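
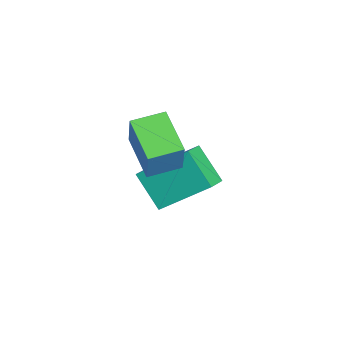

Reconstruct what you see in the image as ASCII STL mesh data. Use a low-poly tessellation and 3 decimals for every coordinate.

solid 
facet normal -0.859 -0.347 0.376
outer loop
vertex -0.151 0.262 2.773
vertex -0.546 1.368 2.892
vertex -0.743 0.203 1.364
endloop
endfacet
facet normal 0.334 -0.937 -0.101
outer loop
vertex 0.666 0.772 0.748
vertex -0.151 0.262 2.773
vertex -0.743 0.203 1.364
endloop
endfacet
facet normal -0.859 -0.348 0.376
outer loop
vertex -0.743 0.203 1.364
vertex -0.546 1.368 2.892
vertex -1.138 1.308 1.483
endloop
endfacet
facet normal -0.387 -0.039 -0.921
outer loop
vertex -1.138 1.308 1.483
vertex 0.666 0.772 0.748
vertex -0.743 0.203 1.364
endloop
endfacet
facet normal 0.387 0.039 0.921
outer loop
vertex -0.151 0.262 2.773
vertex 0.863 1.937 2.276
vertex -0.546 1.368 2.892
endloop
endfacet
facet normal 0.335 -0.937 -0.101
outer loop
vertex 1.258 0.832 2.157
vertex -0.151 0.262 2.773
vertex 0.666 0.772 0.748
endloop
endfacet
facet normal 0.387 0.039 0.921
outer loop
vertex 1.258 0.832 2.157
vertex 0.863 1.937 2.276
vertex -0.151 0.262 2.773
endloop
endfacet
facet normal -0.334 0.937 0.101
outer loop
vertex -0.546 1.368 2.892
vertex 0.863 1.937 2.276
vertex -1.138 1.308 1.483
endloop
endfacet
facet normal -0.387 -0.039 -0.921
outer loop
vertex 0.271 1.878 0.867
vertex 0.666 0.772 0.748
vertex -1.138 1.308 1.483
endloop
endfacet
facet normal -0.335 0.937 0.101
outer loop
vertex -1.138 1.308 1.483
vertex 0.863 1.937 2.276
vertex 0.271 1.878 0.867
endloop
endfacet
facet normal 0.859 0.347 -0.376
outer loop
vertex 0.271 1.878 0.867
vertex 1.258 0.832 2.157
vertex 0.666 0.772 0.748
endloop
endfacet
facet normal 0.859 0.348 -0.376
outer loop
vertex 0.863 1.937 2.276
vertex 1.258 0.832 2.157
vertex 0.271 1.878 0.867
endloop
endfacet
facet normal -0.560 -0.480 0.675
outer loop
vertex -1.209 2.054 0.361
vertex -1.96 2.414 -0.006
vertex -1.364 0.386 -0.955
endloop
endfacet
facet normal 0.825 -0.396 0.404
outer loop
vertex -0.5 1.126 -1.994
vertex -1.209 2.054 0.361
vertex -1.364 0.386 -0.955
endloop
endfacet
facet normal -0.561 -0.480 0.674
outer loop
vertex -1.364 0.386 -0.955
vertex -1.96 2.414 -0.006
vertex -2.115 0.747 -1.323
endloop
endfacet
facet normal -0.073 -0.783 -0.618
outer loop
vertex -2.115 0.747 -1.323
vertex -0.5 1.126 -1.994
vertex -1.364 0.386 -0.955
endloop
endfacet
facet normal 0.073 0.783 0.618
outer loop
vertex -1.209 2.054 0.361
vertex -1.096 3.154 -1.045
vertex -1.96 2.414 -0.006
endloop
endfacet
facet normal 0.824 -0.396 0.404
outer loop
vertex -0.345 2.793 -0.677
vertex -1.209 2.054 0.361
vertex -0.5 1.126 -1.994
endloop
endfacet
facet normal 0.073 0.783 0.618
outer loop
vertex -0.345 2.793 -0.677
vertex -1.096 3.154 -1.045
vertex -1.209 2.054 0.361
endloop
endfacet
facet normal -0.825 0.396 -0.404
outer loop
vertex -1.96 2.414 -0.006
vertex -1.096 3.154 -1.045
vertex -2.115 0.747 -1.323
endloop
endfacet
facet normal -0.073 -0.783 -0.618
outer loop
vertex -1.251 1.486 -2.361
vertex -0.5 1.126 -1.994
vertex -2.115 0.747 -1.323
endloop
endfacet
facet normal -0.824 0.396 -0.405
outer loop
vertex -2.115 0.747 -1.323
vertex -1.096 3.154 -1.045
vertex -1.251 1.486 -2.361
endloop
endfacet
facet normal 0.560 0.481 -0.675
outer loop
vertex -1.251 1.486 -2.361
vertex -0.345 2.793 -0.677
vertex -0.5 1.126 -1.994
endloop
endfacet
facet normal 0.561 0.480 -0.674
outer loop
vertex -1.096 3.154 -1.045
vertex -0.345 2.793 -0.677
vertex -1.251 1.486 -2.361
endloop
endfacet

endsolid


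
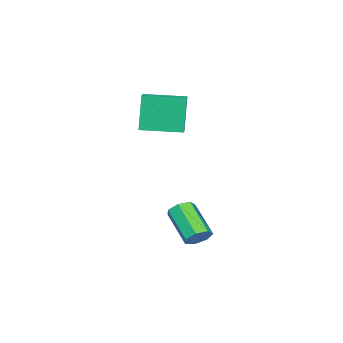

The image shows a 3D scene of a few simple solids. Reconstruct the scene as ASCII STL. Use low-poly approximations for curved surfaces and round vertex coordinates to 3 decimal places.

solid 
facet normal -0.873 -0.443 -0.204
outer loop
vertex -2.92 -3.352 4.569
vertex -3.793 -1.579 4.453
vertex -2.505 -3.276 2.624
endloop
endfacet
facet normal 0.442 -0.895 0.059
outer loop
vertex -1.807 -2.921 2.787
vertex -2.92 -3.352 4.569
vertex -2.505 -3.276 2.624
endloop
endfacet
facet normal -0.873 -0.443 -0.203
outer loop
vertex -2.505 -3.276 2.624
vertex -3.793 -1.579 4.453
vertex -3.379 -1.502 2.508
endloop
endfacet
facet normal 0.208 0.039 -0.977
outer loop
vertex -3.379 -1.502 2.508
vertex -1.807 -2.921 2.787
vertex -2.505 -3.276 2.624
endloop
endfacet
facet normal -0.209 -0.039 0.977
outer loop
vertex -2.92 -3.352 4.569
vertex -3.095 -1.224 4.616
vertex -3.793 -1.579 4.453
endloop
endfacet
facet normal 0.440 -0.896 0.058
outer loop
vertex -2.221 -2.998 4.732
vertex -2.92 -3.352 4.569
vertex -1.807 -2.921 2.787
endloop
endfacet
facet normal -0.208 -0.039 0.977
outer loop
vertex -2.221 -2.998 4.732
vertex -3.095 -1.224 4.616
vertex -2.92 -3.352 4.569
endloop
endfacet
facet normal -0.442 0.895 -0.059
outer loop
vertex -3.793 -1.579 4.453
vertex -3.095 -1.224 4.616
vertex -3.379 -1.502 2.508
endloop
endfacet
facet normal 0.208 0.039 -0.977
outer loop
vertex -2.68 -1.148 2.671
vertex -1.807 -2.921 2.787
vertex -3.379 -1.502 2.508
endloop
endfacet
facet normal -0.440 0.896 -0.059
outer loop
vertex -3.379 -1.502 2.508
vertex -3.095 -1.224 4.616
vertex -2.68 -1.148 2.671
endloop
endfacet
facet normal 0.873 0.443 0.203
outer loop
vertex -2.68 -1.148 2.671
vertex -2.221 -2.998 4.732
vertex -1.807 -2.921 2.787
endloop
endfacet
facet normal 0.873 0.443 0.204
outer loop
vertex -3.095 -1.224 4.616
vertex -2.221 -2.998 4.732
vertex -2.68 -1.148 2.671
endloop
endfacet
facet normal 0.403 0.667 -0.627
outer loop
vertex 1.373 1.177 -1.899
vertex 0.784 1.467 -1.969
vertex 1.258 1.596 -1.527
endloop
endfacet
facet normal 0.893 -0.136 0.429
outer loop
vertex 1.373 1.177 -1.899
vertex 1.258 1.596 -1.527
vertex 0.604 -0.097 -0.702
endloop
endfacet
facet normal 0.893 -0.136 0.429
outer loop
vertex 0.604 -0.097 -0.702
vertex 1.258 1.596 -1.527
vertex 0.489 0.322 -0.33
endloop
endfacet
facet normal -0.403 -0.667 0.627
outer loop
vertex 0.604 -0.097 -0.702
vertex 0.489 0.322 -0.33
vertex 0.016 0.193 -0.771
endloop
endfacet
facet normal 0.403 0.667 -0.627
outer loop
vertex 1.258 1.596 -1.527
vertex 0.784 1.467 -1.969
vertex 0.786 1.919 -1.487
endloop
endfacet
facet normal 0.400 0.488 0.776
outer loop
vertex 1.258 1.596 -1.527
vertex 0.786 1.919 -1.487
vertex 0.489 0.322 -0.33
endloop
endfacet
facet normal 0.399 0.488 0.776
outer loop
vertex 0.489 0.322 -0.33
vertex 0.786 1.919 -1.487
vertex 0.017 0.644 -0.29
endloop
endfacet
facet normal -0.402 -0.667 0.627
outer loop
vertex 0.489 0.322 -0.33
vertex 0.017 0.644 -0.29
vertex 0.016 0.193 -0.771
endloop
endfacet
facet normal 0.403 0.667 -0.627
outer loop
vertex 0.786 1.919 -1.487
vertex 0.784 1.467 -1.969
vertex 0.313 1.901 -1.81
endloop
endfacet
facet normal -0.396 0.744 0.538
outer loop
vertex 0.786 1.919 -1.487
vertex 0.313 1.901 -1.81
vertex 0.017 0.644 -0.29
endloop
endfacet
facet normal -0.396 0.744 0.538
outer loop
vertex 0.017 0.644 -0.29
vertex 0.313 1.901 -1.81
vertex -0.456 0.626 -0.613
endloop
endfacet
facet normal -0.402 -0.667 0.627
outer loop
vertex 0.017 0.644 -0.29
vertex -0.456 0.626 -0.613
vertex 0.016 0.193 -0.771
endloop
endfacet
facet normal 0.402 0.667 -0.628
outer loop
vertex 0.313 1.901 -1.81
vertex 0.784 1.467 -1.969
vertex 0.195 1.556 -2.252
endloop
endfacet
facet normal -0.892 0.440 -0.105
outer loop
vertex 0.313 1.901 -1.81
vertex 0.195 1.556 -2.252
vertex -0.456 0.626 -0.613
endloop
endfacet
facet normal -0.892 0.440 -0.104
outer loop
vertex -0.456 0.626 -0.613
vertex 0.195 1.556 -2.252
vertex -0.574 0.282 -1.055
endloop
endfacet
facet normal -0.402 -0.667 0.627
outer loop
vertex -0.456 0.626 -0.613
vertex -0.574 0.282 -1.055
vertex 0.016 0.193 -0.771
endloop
endfacet
facet normal 0.402 0.668 -0.626
outer loop
vertex 0.195 1.556 -2.252
vertex 0.784 1.467 -1.969
vertex 0.521 1.145 -2.481
endloop
endfacet
facet normal -0.717 -0.196 -0.669
outer loop
vertex 0.195 1.556 -2.252
vertex 0.521 1.145 -2.481
vertex -0.574 0.282 -1.055
endloop
endfacet
facet normal -0.717 -0.196 -0.669
outer loop
vertex -0.574 0.282 -1.055
vertex 0.521 1.145 -2.481
vertex -0.248 -0.129 -1.284
endloop
endfacet
facet normal -0.402 -0.668 0.626
outer loop
vertex -0.574 0.282 -1.055
vertex -0.248 -0.129 -1.284
vertex 0.016 0.193 -0.771
endloop
endfacet
facet normal 0.403 0.667 -0.627
outer loop
vertex 0.521 1.145 -2.481
vertex 0.784 1.467 -1.969
vertex 1.045 0.976 -2.324
endloop
endfacet
facet normal -0.002 -0.684 -0.729
outer loop
vertex 0.521 1.145 -2.481
vertex 1.045 0.976 -2.324
vertex -0.248 -0.129 -1.284
endloop
endfacet
facet normal -0.002 -0.684 -0.729
outer loop
vertex -0.248 -0.129 -1.284
vertex 1.045 0.976 -2.324
vertex 0.277 -0.298 -1.127
endloop
endfacet
facet normal -0.402 -0.668 0.626
outer loop
vertex -0.248 -0.129 -1.284
vertex 0.277 -0.298 -1.127
vertex 0.016 0.193 -0.771
endloop
endfacet
facet normal 0.403 0.667 -0.627
outer loop
vertex 1.045 0.976 -2.324
vertex 0.784 1.467 -1.969
vertex 1.373 1.177 -1.899
endloop
endfacet
facet normal 0.714 -0.657 -0.241
outer loop
vertex 1.045 0.976 -2.324
vertex 1.373 1.177 -1.899
vertex 0.277 -0.298 -1.127
endloop
endfacet
facet normal 0.715 -0.657 -0.240
outer loop
vertex 0.277 -0.298 -1.127
vertex 1.373 1.177 -1.899
vertex 0.604 -0.097 -0.702
endloop
endfacet
facet normal -0.403 -0.668 0.626
outer loop
vertex 0.277 -0.298 -1.127
vertex 0.604 -0.097 -0.702
vertex 0.016 0.193 -0.771
endloop
endfacet

endsolid


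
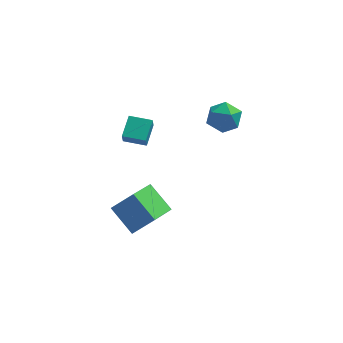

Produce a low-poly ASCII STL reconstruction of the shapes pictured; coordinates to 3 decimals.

solid 
facet normal -0.967 0.059 0.250
outer loop
vertex 1.534 0.968 2.284
vertex 1.804 0.877 3.351
vertex 1.743 1.874 2.88
endloop
endfacet
facet normal -0.835 0.423 -0.350
outer loop
vertex 1.534 0.968 2.284
vertex 1.743 1.874 2.88
vertex 2.132 1.789 1.85
endloop
endfacet
facet normal -0.560 -0.029 -0.828
outer loop
vertex 1.534 0.968 2.284
vertex 2.132 1.789 1.85
vertex 2.432 0.739 1.684
endloop
endfacet
facet normal -0.522 -0.674 -0.523
outer loop
vertex 1.534 0.968 2.284
vertex 2.432 0.739 1.684
vertex 2.229 0.176 2.611
endloop
endfacet
facet normal -0.772 -0.619 0.143
outer loop
vertex 1.534 0.968 2.284
vertex 2.229 0.176 2.611
vertex 1.804 0.877 3.351
endloop
endfacet
facet normal -0.341 0.918 -0.204
outer loop
vertex 2.132 1.789 1.85
vertex 1.743 1.874 2.88
vertex 2.771 2.204 2.649
endloop
endfacet
facet normal -0.553 0.328 0.766
outer loop
vertex 1.743 1.874 2.88
vertex 1.804 0.877 3.351
vertex 2.568 1.641 3.576
endloop
endfacet
facet normal -0.240 -0.770 0.592
outer loop
vertex 1.804 0.877 3.351
vertex 2.229 0.176 2.611
vertex 2.868 0.591 3.41
endloop
endfacet
facet normal 0.167 -0.859 -0.485
outer loop
vertex 2.229 0.176 2.611
vertex 2.432 0.739 1.684
vertex 3.257 0.506 2.38
endloop
endfacet
facet normal 0.104 0.184 -0.977
outer loop
vertex 2.432 0.739 1.684
vertex 2.132 1.789 1.85
vertex 3.196 1.503 1.909
endloop
endfacet
facet normal 0.522 0.674 0.523
outer loop
vertex 3.466 1.412 2.976
vertex 2.771 2.204 2.649
vertex 2.568 1.641 3.576
endloop
endfacet
facet normal 0.560 0.029 0.828
outer loop
vertex 3.466 1.412 2.976
vertex 2.568 1.641 3.576
vertex 2.868 0.591 3.41
endloop
endfacet
facet normal 0.835 -0.423 0.350
outer loop
vertex 3.466 1.412 2.976
vertex 2.868 0.591 3.41
vertex 3.257 0.506 2.38
endloop
endfacet
facet normal 0.967 -0.059 -0.250
outer loop
vertex 3.466 1.412 2.976
vertex 3.257 0.506 2.38
vertex 3.196 1.503 1.909
endloop
endfacet
facet normal 0.772 0.619 -0.143
outer loop
vertex 3.466 1.412 2.976
vertex 3.196 1.503 1.909
vertex 2.771 2.204 2.649
endloop
endfacet
facet normal -0.167 0.859 0.485
outer loop
vertex 2.568 1.641 3.576
vertex 2.771 2.204 2.649
vertex 1.743 1.874 2.88
endloop
endfacet
facet normal -0.104 -0.184 0.977
outer loop
vertex 2.868 0.591 3.41
vertex 2.568 1.641 3.576
vertex 1.804 0.877 3.351
endloop
endfacet
facet normal 0.341 -0.918 0.204
outer loop
vertex 3.257 0.506 2.38
vertex 2.868 0.591 3.41
vertex 2.229 0.176 2.611
endloop
endfacet
facet normal 0.553 -0.328 -0.766
outer loop
vertex 3.196 1.503 1.909
vertex 3.257 0.506 2.38
vertex 2.432 0.739 1.684
endloop
endfacet
facet normal 0.240 0.770 -0.592
outer loop
vertex 2.771 2.204 2.649
vertex 3.196 1.503 1.909
vertex 2.132 1.789 1.85
endloop
endfacet
facet normal -0.976 0.206 0.066
outer loop
vertex -2.92 -1.615 3.45
vertex -2.613 -0.352 4.047
vertex -2.896 -1.256 2.68
endloop
endfacet
facet normal -0.214 -0.883 -0.418
outer loop
vertex -1.607 -1.528 2.593
vertex -2.92 -1.615 3.45
vertex -2.896 -1.256 2.68
endloop
endfacet
facet normal -0.976 0.206 0.066
outer loop
vertex -2.896 -1.256 2.68
vertex -2.613 -0.352 4.047
vertex -2.589 0.007 3.277
endloop
endfacet
facet normal 0.028 0.422 -0.906
outer loop
vertex -2.589 0.007 3.277
vertex -1.607 -1.528 2.593
vertex -2.896 -1.256 2.68
endloop
endfacet
facet normal -0.028 -0.422 0.906
outer loop
vertex -2.92 -1.615 3.45
vertex -1.324 -0.624 3.96
vertex -2.613 -0.352 4.047
endloop
endfacet
facet normal -0.214 -0.883 -0.418
outer loop
vertex -1.631 -1.887 3.363
vertex -2.92 -1.615 3.45
vertex -1.607 -1.528 2.593
endloop
endfacet
facet normal -0.028 -0.422 0.906
outer loop
vertex -1.631 -1.887 3.363
vertex -1.324 -0.624 3.96
vertex -2.92 -1.615 3.45
endloop
endfacet
facet normal 0.214 0.883 0.418
outer loop
vertex -2.613 -0.352 4.047
vertex -1.324 -0.624 3.96
vertex -2.589 0.007 3.277
endloop
endfacet
facet normal 0.028 0.422 -0.906
outer loop
vertex -1.3 -0.265 3.19
vertex -1.607 -1.528 2.593
vertex -2.589 0.007 3.277
endloop
endfacet
facet normal 0.214 0.883 0.418
outer loop
vertex -2.589 0.007 3.277
vertex -1.324 -0.624 3.96
vertex -1.3 -0.265 3.19
endloop
endfacet
facet normal 0.976 -0.206 -0.066
outer loop
vertex -1.3 -0.265 3.19
vertex -1.631 -1.887 3.363
vertex -1.607 -1.528 2.593
endloop
endfacet
facet normal 0.976 -0.206 -0.066
outer loop
vertex -1.324 -0.624 3.96
vertex -1.631 -1.887 3.363
vertex -1.3 -0.265 3.19
endloop
endfacet
facet normal -0.694 -0.020 -0.720
outer loop
vertex -2.409 -2.675 -4.306
vertex -3.627 -1.538 -3.163
vertex -1.563 -0.898 -5.172
endloop
endfacet
facet normal 0.603 -0.563 -0.566
outer loop
vertex -0.313 -0.862 -3.877
vertex -2.409 -2.675 -4.306
vertex -1.563 -0.898 -5.172
endloop
endfacet
facet normal -0.694 -0.020 -0.720
outer loop
vertex -1.563 -0.898 -5.172
vertex -3.627 -1.538 -3.163
vertex -2.78 0.239 -4.029
endloop
endfacet
facet normal 0.394 0.826 -0.403
outer loop
vertex -2.78 0.239 -4.029
vertex -0.313 -0.862 -3.877
vertex -1.563 -0.898 -5.172
endloop
endfacet
facet normal -0.393 -0.826 0.403
outer loop
vertex -2.409 -2.675 -4.306
vertex -2.377 -1.502 -1.868
vertex -3.627 -1.538 -3.163
endloop
endfacet
facet normal 0.603 -0.563 -0.566
outer loop
vertex -1.16 -2.639 -3.011
vertex -2.409 -2.675 -4.306
vertex -0.313 -0.862 -3.877
endloop
endfacet
facet normal -0.394 -0.826 0.403
outer loop
vertex -1.16 -2.639 -3.011
vertex -2.377 -1.502 -1.868
vertex -2.409 -2.675 -4.306
endloop
endfacet
facet normal -0.602 0.563 0.566
outer loop
vertex -3.627 -1.538 -3.163
vertex -2.377 -1.502 -1.868
vertex -2.78 0.239 -4.029
endloop
endfacet
facet normal 0.394 0.826 -0.403
outer loop
vertex -1.531 0.275 -2.734
vertex -0.313 -0.862 -3.877
vertex -2.78 0.239 -4.029
endloop
endfacet
facet normal -0.603 0.563 0.566
outer loop
vertex -2.78 0.239 -4.029
vertex -2.377 -1.502 -1.868
vertex -1.531 0.275 -2.734
endloop
endfacet
facet normal 0.694 0.020 0.720
outer loop
vertex -1.531 0.275 -2.734
vertex -1.16 -2.639 -3.011
vertex -0.313 -0.862 -3.877
endloop
endfacet
facet normal 0.694 0.020 0.719
outer loop
vertex -2.377 -1.502 -1.868
vertex -1.16 -2.639 -3.011
vertex -1.531 0.275 -2.734
endloop
endfacet

endsolid


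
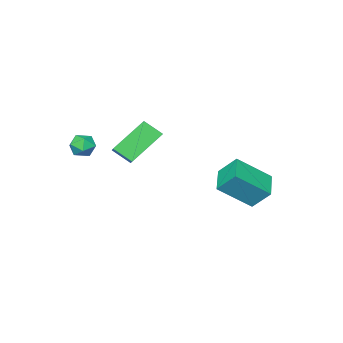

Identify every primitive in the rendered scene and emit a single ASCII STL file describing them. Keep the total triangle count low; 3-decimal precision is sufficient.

solid 
facet normal -0.758 0.149 0.635
outer loop
vertex 0.539 -2.036 4.593
vertex 0.116 -1.199 3.892
vertex -0.129 -2.876 3.992
endloop
endfacet
facet normal 0.361 -0.715 0.599
outer loop
vertex 1.524 -3.201 2.608
vertex 0.539 -2.036 4.593
vertex -0.129 -2.876 3.992
endloop
endfacet
facet normal -0.758 0.149 0.635
outer loop
vertex -0.129 -2.876 3.992
vertex 0.116 -1.199 3.892
vertex -0.552 -2.04 3.292
endloop
endfacet
facet normal -0.543 -0.683 -0.488
outer loop
vertex -0.552 -2.04 3.292
vertex 1.524 -3.201 2.608
vertex -0.129 -2.876 3.992
endloop
endfacet
facet normal 0.543 0.683 0.488
outer loop
vertex 0.539 -2.036 4.593
vertex 1.769 -1.524 2.508
vertex 0.116 -1.199 3.892
endloop
endfacet
facet normal 0.362 -0.715 0.599
outer loop
vertex 2.192 -2.36 3.208
vertex 0.539 -2.036 4.593
vertex 1.524 -3.201 2.608
endloop
endfacet
facet normal 0.543 0.683 0.488
outer loop
vertex 2.192 -2.36 3.208
vertex 1.769 -1.524 2.508
vertex 0.539 -2.036 4.593
endloop
endfacet
facet normal -0.361 0.714 -0.599
outer loop
vertex 0.116 -1.199 3.892
vertex 1.769 -1.524 2.508
vertex -0.552 -2.04 3.292
endloop
endfacet
facet normal -0.543 -0.683 -0.488
outer loop
vertex 1.101 -2.364 1.907
vertex 1.524 -3.201 2.608
vertex -0.552 -2.04 3.292
endloop
endfacet
facet normal -0.361 0.715 -0.598
outer loop
vertex -0.552 -2.04 3.292
vertex 1.769 -1.524 2.508
vertex 1.101 -2.364 1.907
endloop
endfacet
facet normal 0.758 -0.149 -0.635
outer loop
vertex 1.101 -2.364 1.907
vertex 2.192 -2.36 3.208
vertex 1.524 -3.201 2.608
endloop
endfacet
facet normal 0.758 -0.148 -0.635
outer loop
vertex 1.769 -1.524 2.508
vertex 2.192 -2.36 3.208
vertex 1.101 -2.364 1.907
endloop
endfacet
facet normal -0.712 -0.642 0.286
outer loop
vertex -2.356 1.207 2.261
vertex -3.749 2.17 0.953
vertex -1.995 0.356 1.25
endloop
endfacet
facet normal 0.651 -0.450 0.611
outer loop
vertex -0.891 1.35 0.807
vertex -2.356 1.207 2.261
vertex -1.995 0.356 1.25
endloop
endfacet
facet normal -0.712 -0.642 0.286
outer loop
vertex -1.995 0.356 1.25
vertex -3.749 2.17 0.953
vertex -3.388 1.319 -0.058
endloop
endfacet
facet normal 0.263 -0.621 -0.738
outer loop
vertex -3.388 1.319 -0.058
vertex -0.891 1.35 0.807
vertex -1.995 0.356 1.25
endloop
endfacet
facet normal -0.263 0.621 0.738
outer loop
vertex -2.356 1.207 2.261
vertex -2.645 3.164 0.51
vertex -3.749 2.17 0.953
endloop
endfacet
facet normal 0.651 -0.450 0.611
outer loop
vertex -1.252 2.201 1.818
vertex -2.356 1.207 2.261
vertex -0.891 1.35 0.807
endloop
endfacet
facet normal -0.263 0.621 0.738
outer loop
vertex -1.252 2.201 1.818
vertex -2.645 3.164 0.51
vertex -2.356 1.207 2.261
endloop
endfacet
facet normal -0.651 0.450 -0.611
outer loop
vertex -3.749 2.17 0.953
vertex -2.645 3.164 0.51
vertex -3.388 1.319 -0.058
endloop
endfacet
facet normal 0.263 -0.621 -0.738
outer loop
vertex -2.284 2.313 -0.501
vertex -0.891 1.35 0.807
vertex -3.388 1.319 -0.058
endloop
endfacet
facet normal -0.651 0.450 -0.611
outer loop
vertex -3.388 1.319 -0.058
vertex -2.645 3.164 0.51
vertex -2.284 2.313 -0.501
endloop
endfacet
facet normal 0.712 0.642 -0.286
outer loop
vertex -2.284 2.313 -0.501
vertex -1.252 2.201 1.818
vertex -0.891 1.35 0.807
endloop
endfacet
facet normal 0.712 0.642 -0.286
outer loop
vertex -2.645 3.164 0.51
vertex -1.252 2.201 1.818
vertex -2.284 2.313 -0.501
endloop
endfacet
facet normal -0.373 0.592 0.715
outer loop
vertex 3.145 -2.472 3.669
vertex 2.903 -3.056 4.026
vertex 3.568 -2.799 4.16
endloop
endfacet
facet normal 0.203 0.887 0.415
outer loop
vertex 3.145 -2.472 3.669
vertex 3.568 -2.799 4.16
vertex 3.851 -2.57 3.533
endloop
endfacet
facet normal 0.078 0.955 -0.285
outer loop
vertex 3.145 -2.472 3.669
vertex 3.851 -2.57 3.533
vertex 3.361 -2.686 3.01
endloop
endfacet
facet normal -0.577 0.702 -0.417
outer loop
vertex 3.145 -2.472 3.669
vertex 3.361 -2.686 3.01
vertex 2.775 -2.986 3.315
endloop
endfacet
facet normal -0.855 0.477 0.201
outer loop
vertex 3.145 -2.472 3.669
vertex 2.775 -2.986 3.315
vertex 2.903 -3.056 4.026
endloop
endfacet
facet normal 0.750 0.436 0.498
outer loop
vertex 3.851 -2.57 3.533
vertex 3.568 -2.799 4.16
vertex 4.045 -3.214 3.805
endloop
endfacet
facet normal -0.182 -0.041 0.982
outer loop
vertex 3.568 -2.799 4.16
vertex 2.903 -3.056 4.026
vertex 3.459 -3.514 4.11
endloop
endfacet
facet normal -0.962 -0.226 0.151
outer loop
vertex 2.903 -3.056 4.026
vertex 2.775 -2.986 3.315
vertex 2.969 -3.63 3.587
endloop
endfacet
facet normal -0.512 0.137 -0.848
outer loop
vertex 2.775 -2.986 3.315
vertex 3.361 -2.686 3.01
vertex 3.252 -3.401 2.96
endloop
endfacet
facet normal 0.547 0.547 -0.634
outer loop
vertex 3.361 -2.686 3.01
vertex 3.851 -2.57 3.533
vertex 3.917 -3.144 3.094
endloop
endfacet
facet normal 0.577 -0.702 0.417
outer loop
vertex 3.675 -3.728 3.451
vertex 4.045 -3.214 3.805
vertex 3.459 -3.514 4.11
endloop
endfacet
facet normal -0.078 -0.955 0.285
outer loop
vertex 3.675 -3.728 3.451
vertex 3.459 -3.514 4.11
vertex 2.969 -3.63 3.587
endloop
endfacet
facet normal -0.203 -0.887 -0.415
outer loop
vertex 3.675 -3.728 3.451
vertex 2.969 -3.63 3.587
vertex 3.252 -3.401 2.96
endloop
endfacet
facet normal 0.373 -0.592 -0.715
outer loop
vertex 3.675 -3.728 3.451
vertex 3.252 -3.401 2.96
vertex 3.917 -3.144 3.094
endloop
endfacet
facet normal 0.855 -0.477 -0.201
outer loop
vertex 3.675 -3.728 3.451
vertex 3.917 -3.144 3.094
vertex 4.045 -3.214 3.805
endloop
endfacet
facet normal 0.512 -0.137 0.848
outer loop
vertex 3.459 -3.514 4.11
vertex 4.045 -3.214 3.805
vertex 3.568 -2.799 4.16
endloop
endfacet
facet normal -0.547 -0.547 0.634
outer loop
vertex 2.969 -3.63 3.587
vertex 3.459 -3.514 4.11
vertex 2.903 -3.056 4.026
endloop
endfacet
facet normal -0.750 -0.436 -0.498
outer loop
vertex 3.252 -3.401 2.96
vertex 2.969 -3.63 3.587
vertex 2.775 -2.986 3.315
endloop
endfacet
facet normal 0.182 0.041 -0.982
outer loop
vertex 3.917 -3.144 3.094
vertex 3.252 -3.401 2.96
vertex 3.361 -2.686 3.01
endloop
endfacet
facet normal 0.962 0.226 -0.151
outer loop
vertex 4.045 -3.214 3.805
vertex 3.917 -3.144 3.094
vertex 3.851 -2.57 3.533
endloop
endfacet

endsolid


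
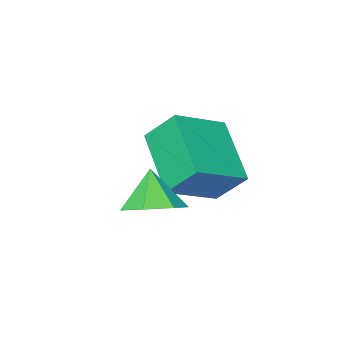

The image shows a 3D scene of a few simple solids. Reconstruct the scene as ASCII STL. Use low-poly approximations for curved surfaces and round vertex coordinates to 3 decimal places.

solid 
facet normal -0.928 -0.028 -0.372
outer loop
vertex 1.293 -4.757 -0.182
vertex 0.971 -4.083 0.57
vertex 1.681 -3.377 -1.254
endloop
endfacet
facet normal 0.304 -0.636 -0.709
outer loop
vertex 2.989 -3.337 -0.73
vertex 1.293 -4.757 -0.182
vertex 1.681 -3.377 -1.254
endloop
endfacet
facet normal -0.928 -0.028 -0.372
outer loop
vertex 1.681 -3.377 -1.254
vertex 0.971 -4.083 0.57
vertex 1.359 -2.702 -0.502
endloop
endfacet
facet normal 0.216 0.771 -0.599
outer loop
vertex 1.359 -2.702 -0.502
vertex 2.989 -3.337 -0.73
vertex 1.681 -3.377 -1.254
endloop
endfacet
facet normal -0.216 -0.771 0.599
outer loop
vertex 1.293 -4.757 -0.182
vertex 2.279 -4.043 1.094
vertex 0.971 -4.083 0.57
endloop
endfacet
facet normal 0.303 -0.636 -0.710
outer loop
vertex 2.601 -4.718 0.342
vertex 1.293 -4.757 -0.182
vertex 2.989 -3.337 -0.73
endloop
endfacet
facet normal -0.217 -0.771 0.599
outer loop
vertex 2.601 -4.718 0.342
vertex 2.279 -4.043 1.094
vertex 1.293 -4.757 -0.182
endloop
endfacet
facet normal -0.304 0.636 0.709
outer loop
vertex 0.971 -4.083 0.57
vertex 2.279 -4.043 1.094
vertex 1.359 -2.702 -0.502
endloop
endfacet
facet normal 0.217 0.771 -0.598
outer loop
vertex 2.667 -2.663 0.022
vertex 2.989 -3.337 -0.73
vertex 1.359 -2.702 -0.502
endloop
endfacet
facet normal -0.303 0.636 0.709
outer loop
vertex 1.359 -2.702 -0.502
vertex 2.279 -4.043 1.094
vertex 2.667 -2.663 0.022
endloop
endfacet
facet normal 0.928 0.028 0.372
outer loop
vertex 2.667 -2.663 0.022
vertex 2.601 -4.718 0.342
vertex 2.989 -3.337 -0.73
endloop
endfacet
facet normal 0.928 0.028 0.372
outer loop
vertex 2.279 -4.043 1.094
vertex 2.601 -4.718 0.342
vertex 2.667 -2.663 0.022
endloop
endfacet
facet normal 0.183 0.381 -0.906
outer loop
vertex 4.415 -2.816 -0.667
vertex 3.724 -2.674 -0.747
vertex 4.232 -2.261 -0.471
endloop
endfacet
facet normal 0.700 -0.021 0.714
outer loop
vertex 4.415 -2.816 -0.667
vertex 4.232 -2.261 -0.471
vertex 3.536 -3.066 0.187
endloop
endfacet
facet normal 0.182 0.382 -0.906
outer loop
vertex 4.232 -2.261 -0.471
vertex 3.724 -2.674 -0.747
vertex 3.666 -2.017 -0.482
endloop
endfacet
facet normal 0.203 0.509 0.837
outer loop
vertex 4.232 -2.261 -0.471
vertex 3.666 -2.017 -0.482
vertex 3.536 -3.066 0.187
endloop
endfacet
facet normal 0.182 0.382 -0.906
outer loop
vertex 3.666 -2.017 -0.482
vertex 3.724 -2.674 -0.747
vertex 3.144 -2.267 -0.692
endloop
endfacet
facet normal -0.519 0.504 0.690
outer loop
vertex 3.666 -2.017 -0.482
vertex 3.144 -2.267 -0.692
vertex 3.536 -3.066 0.187
endloop
endfacet
facet normal 0.183 0.383 -0.906
outer loop
vertex 3.144 -2.267 -0.692
vertex 3.724 -2.674 -0.747
vertex 3.059 -2.823 -0.944
endloop
endfacet
facet normal -0.923 -0.032 0.383
outer loop
vertex 3.144 -2.267 -0.692
vertex 3.059 -2.823 -0.944
vertex 3.536 -3.066 0.187
endloop
endfacet
facet normal 0.183 0.382 -0.906
outer loop
vertex 3.059 -2.823 -0.944
vertex 3.724 -2.674 -0.747
vertex 3.474 -3.266 -1.047
endloop
endfacet
facet normal -0.704 -0.694 0.148
outer loop
vertex 3.059 -2.823 -0.944
vertex 3.474 -3.266 -1.047
vertex 3.536 -3.066 0.187
endloop
endfacet
facet normal 0.183 0.382 -0.906
outer loop
vertex 3.474 -3.266 -1.047
vertex 3.724 -2.674 -0.747
vertex 4.078 -3.263 -0.924
endloop
endfacet
facet normal -0.028 -0.987 0.161
outer loop
vertex 3.474 -3.266 -1.047
vertex 4.078 -3.263 -0.924
vertex 3.536 -3.066 0.187
endloop
endfacet
facet normal 0.183 0.382 -0.906
outer loop
vertex 4.078 -3.263 -0.924
vertex 3.724 -2.674 -0.747
vertex 4.415 -2.816 -0.667
endloop
endfacet
facet normal 0.597 -0.688 0.413
outer loop
vertex 4.078 -3.263 -0.924
vertex 4.415 -2.816 -0.667
vertex 3.536 -3.066 0.187
endloop
endfacet

endsolid


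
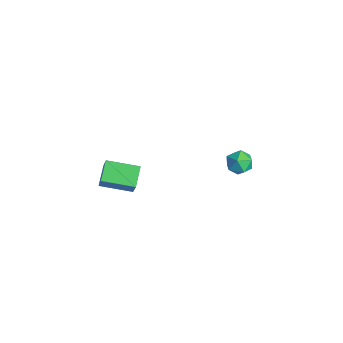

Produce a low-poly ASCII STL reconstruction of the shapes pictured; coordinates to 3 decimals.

solid 
facet normal -0.516 0.116 -0.849
outer loop
vertex -1.74 -4.299 -1.911
vertex -0.768 -2.624 -2.272
vertex -0.781 -5.002 -2.59
endloop
endfacet
facet normal -0.493 -0.850 0.183
outer loop
vertex 0.168 -5.216 -1.028
vertex -1.74 -4.299 -1.911
vertex -0.781 -5.002 -2.59
endloop
endfacet
facet normal -0.515 0.116 -0.849
outer loop
vertex -0.781 -5.002 -2.59
vertex -0.768 -2.624 -2.272
vertex 0.192 -3.327 -2.951
endloop
endfacet
facet normal 0.700 -0.514 -0.496
outer loop
vertex 0.192 -3.327 -2.951
vertex 0.168 -5.216 -1.028
vertex -0.781 -5.002 -2.59
endloop
endfacet
facet normal -0.700 0.513 0.496
outer loop
vertex -1.74 -4.299 -1.911
vertex 0.181 -2.838 -0.71
vertex -0.768 -2.624 -2.272
endloop
endfacet
facet normal -0.493 -0.850 0.183
outer loop
vertex -0.792 -4.513 -0.349
vertex -1.74 -4.299 -1.911
vertex 0.168 -5.216 -1.028
endloop
endfacet
facet normal -0.700 0.514 0.495
outer loop
vertex -0.792 -4.513 -0.349
vertex 0.181 -2.838 -0.71
vertex -1.74 -4.299 -1.911
endloop
endfacet
facet normal 0.493 0.850 -0.183
outer loop
vertex -0.768 -2.624 -2.272
vertex 0.181 -2.838 -0.71
vertex 0.192 -3.327 -2.951
endloop
endfacet
facet normal 0.701 -0.513 -0.496
outer loop
vertex 1.14 -3.541 -1.389
vertex 0.168 -5.216 -1.028
vertex 0.192 -3.327 -2.951
endloop
endfacet
facet normal 0.494 0.850 -0.183
outer loop
vertex 0.192 -3.327 -2.951
vertex 0.181 -2.838 -0.71
vertex 1.14 -3.541 -1.389
endloop
endfacet
facet normal 0.515 -0.116 0.849
outer loop
vertex 1.14 -3.541 -1.389
vertex -0.792 -4.513 -0.349
vertex 0.168 -5.216 -1.028
endloop
endfacet
facet normal 0.516 -0.117 0.849
outer loop
vertex 0.181 -2.838 -0.71
vertex -0.792 -4.513 -0.349
vertex 1.14 -3.541 -1.389
endloop
endfacet
facet normal -0.778 -0.131 0.615
outer loop
vertex -1.032 3.565 -3.464
vertex -0.608 2.852 -3.079
vertex -0.484 3.693 -2.743
endloop
endfacet
facet normal -0.706 0.557 0.438
outer loop
vertex -1.032 3.565 -3.464
vertex -0.484 3.693 -2.743
vertex -0.458 4.278 -3.446
endloop
endfacet
facet normal -0.746 0.607 -0.273
outer loop
vertex -1.032 3.565 -3.464
vertex -0.458 4.278 -3.446
vertex -0.567 3.797 -4.217
endloop
endfacet
facet normal -0.843 -0.049 -0.536
outer loop
vertex -1.032 3.565 -3.464
vertex -0.567 3.797 -4.217
vertex -0.66 2.916 -3.99
endloop
endfacet
facet normal -0.863 -0.506 0.014
outer loop
vertex -1.032 3.565 -3.464
vertex -0.66 2.916 -3.99
vertex -0.608 2.852 -3.079
endloop
endfacet
facet normal -0.054 0.769 0.638
outer loop
vertex -0.458 4.278 -3.446
vertex -0.484 3.693 -2.743
vertex 0.32 4.004 -3.05
endloop
endfacet
facet normal -0.172 -0.344 0.923
outer loop
vertex -0.484 3.693 -2.743
vertex -0.608 2.852 -3.079
vertex 0.227 3.123 -2.823
endloop
endfacet
facet normal -0.309 -0.950 -0.049
outer loop
vertex -0.608 2.852 -3.079
vertex -0.66 2.916 -3.99
vertex 0.118 2.642 -3.594
endloop
endfacet
facet normal -0.276 -0.212 -0.937
outer loop
vertex -0.66 2.916 -3.99
vertex -0.567 3.797 -4.217
vertex 0.144 3.227 -4.297
endloop
endfacet
facet normal -0.118 0.850 -0.513
outer loop
vertex -0.567 3.797 -4.217
vertex -0.458 4.278 -3.446
vertex 0.268 4.068 -3.961
endloop
endfacet
facet normal 0.843 0.049 0.536
outer loop
vertex 0.692 3.355 -3.576
vertex 0.32 4.004 -3.05
vertex 0.227 3.123 -2.823
endloop
endfacet
facet normal 0.746 -0.607 0.273
outer loop
vertex 0.692 3.355 -3.576
vertex 0.227 3.123 -2.823
vertex 0.118 2.642 -3.594
endloop
endfacet
facet normal 0.706 -0.557 -0.438
outer loop
vertex 0.692 3.355 -3.576
vertex 0.118 2.642 -3.594
vertex 0.144 3.227 -4.297
endloop
endfacet
facet normal 0.778 0.131 -0.615
outer loop
vertex 0.692 3.355 -3.576
vertex 0.144 3.227 -4.297
vertex 0.268 4.068 -3.961
endloop
endfacet
facet normal 0.863 0.506 -0.014
outer loop
vertex 0.692 3.355 -3.576
vertex 0.268 4.068 -3.961
vertex 0.32 4.004 -3.05
endloop
endfacet
facet normal 0.276 0.212 0.937
outer loop
vertex 0.227 3.123 -2.823
vertex 0.32 4.004 -3.05
vertex -0.484 3.693 -2.743
endloop
endfacet
facet normal 0.118 -0.850 0.513
outer loop
vertex 0.118 2.642 -3.594
vertex 0.227 3.123 -2.823
vertex -0.608 2.852 -3.079
endloop
endfacet
facet normal 0.054 -0.769 -0.638
outer loop
vertex 0.144 3.227 -4.297
vertex 0.118 2.642 -3.594
vertex -0.66 2.916 -3.99
endloop
endfacet
facet normal 0.172 0.344 -0.923
outer loop
vertex 0.268 4.068 -3.961
vertex 0.144 3.227 -4.297
vertex -0.567 3.797 -4.217
endloop
endfacet
facet normal 0.309 0.950 0.049
outer loop
vertex 0.32 4.004 -3.05
vertex 0.268 4.068 -3.961
vertex -0.458 4.278 -3.446
endloop
endfacet

endsolid


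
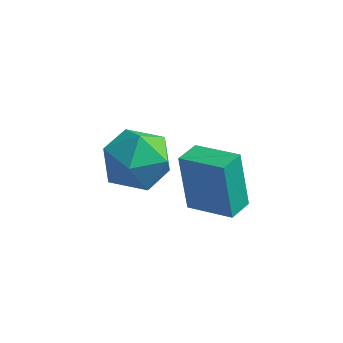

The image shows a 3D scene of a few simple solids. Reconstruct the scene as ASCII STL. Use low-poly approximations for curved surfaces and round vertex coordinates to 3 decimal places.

solid 
facet normal 0.597 0.316 0.738
outer loop
vertex 1.242 0.693 2.0
vertex 0.808 -0.228 2.745
vertex 1.817 -0.431 2.016
endloop
endfacet
facet normal 0.885 0.454 0.100
outer loop
vertex 1.242 0.693 2.0
vertex 1.817 -0.431 2.016
vertex 1.633 0.168 0.92
endloop
endfacet
facet normal 0.428 0.864 -0.265
outer loop
vertex 1.242 0.693 2.0
vertex 1.633 0.168 0.92
vertex 0.51 0.741 0.973
endloop
endfacet
facet normal -0.143 0.979 0.148
outer loop
vertex 1.242 0.693 2.0
vertex 0.51 0.741 0.973
vertex -0.0 0.496 2.101
endloop
endfacet
facet normal -0.039 0.639 0.768
outer loop
vertex 1.242 0.693 2.0
vertex -0.0 0.496 2.101
vertex 0.808 -0.228 2.745
endloop
endfacet
facet normal 0.954 -0.164 -0.250
outer loop
vertex 1.633 0.168 0.92
vertex 1.817 -0.431 2.016
vertex 1.44 -1.076 0.999
endloop
endfacet
facet normal 0.487 -0.388 0.782
outer loop
vertex 1.817 -0.431 2.016
vertex 0.808 -0.228 2.745
vertex 0.93 -1.321 2.127
endloop
endfacet
facet normal -0.540 0.136 0.831
outer loop
vertex 0.808 -0.228 2.745
vertex -0.0 0.496 2.101
vertex -0.193 -0.748 2.18
endloop
endfacet
facet normal -0.708 0.685 -0.172
outer loop
vertex -0.0 0.496 2.101
vertex 0.51 0.741 0.973
vertex -0.377 -0.149 1.084
endloop
endfacet
facet normal 0.215 0.499 -0.840
outer loop
vertex 0.51 0.741 0.973
vertex 1.633 0.168 0.92
vertex 0.632 -0.352 0.355
endloop
endfacet
facet normal 0.143 -0.979 -0.148
outer loop
vertex 0.198 -1.273 1.1
vertex 1.44 -1.076 0.999
vertex 0.93 -1.321 2.127
endloop
endfacet
facet normal -0.428 -0.864 0.265
outer loop
vertex 0.198 -1.273 1.1
vertex 0.93 -1.321 2.127
vertex -0.193 -0.748 2.18
endloop
endfacet
facet normal -0.885 -0.454 -0.100
outer loop
vertex 0.198 -1.273 1.1
vertex -0.193 -0.748 2.18
vertex -0.377 -0.149 1.084
endloop
endfacet
facet normal -0.597 -0.316 -0.738
outer loop
vertex 0.198 -1.273 1.1
vertex -0.377 -0.149 1.084
vertex 0.632 -0.352 0.355
endloop
endfacet
facet normal 0.039 -0.639 -0.768
outer loop
vertex 0.198 -1.273 1.1
vertex 0.632 -0.352 0.355
vertex 1.44 -1.076 0.999
endloop
endfacet
facet normal 0.708 -0.685 0.172
outer loop
vertex 0.93 -1.321 2.127
vertex 1.44 -1.076 0.999
vertex 1.817 -0.431 2.016
endloop
endfacet
facet normal -0.215 -0.499 0.840
outer loop
vertex -0.193 -0.748 2.18
vertex 0.93 -1.321 2.127
vertex 0.808 -0.228 2.745
endloop
endfacet
facet normal -0.954 0.164 0.250
outer loop
vertex -0.377 -0.149 1.084
vertex -0.193 -0.748 2.18
vertex -0.0 0.496 2.101
endloop
endfacet
facet normal -0.487 0.388 -0.782
outer loop
vertex 0.632 -0.352 0.355
vertex -0.377 -0.149 1.084
vertex 0.51 0.741 0.973
endloop
endfacet
facet normal 0.540 -0.136 -0.831
outer loop
vertex 1.44 -1.076 0.999
vertex 0.632 -0.352 0.355
vertex 1.633 0.168 0.92
endloop
endfacet
facet normal -0.958 0.159 -0.240
outer loop
vertex 2.571 -1.364 3.37
vertex 2.748 -0.468 3.258
vertex 3.01 -1.697 1.396
endloop
endfacet
facet normal -0.192 -0.974 0.122
outer loop
vertex 4.552 -1.952 1.782
vertex 2.571 -1.364 3.37
vertex 3.01 -1.697 1.396
endloop
endfacet
facet normal -0.958 0.159 -0.240
outer loop
vertex 3.01 -1.697 1.396
vertex 2.748 -0.468 3.258
vertex 3.187 -0.801 1.284
endloop
endfacet
facet normal 0.214 -0.163 -0.963
outer loop
vertex 3.187 -0.801 1.284
vertex 4.552 -1.952 1.782
vertex 3.01 -1.697 1.396
endloop
endfacet
facet normal -0.214 0.163 0.963
outer loop
vertex 2.571 -1.364 3.37
vertex 4.29 -0.723 3.644
vertex 2.748 -0.468 3.258
endloop
endfacet
facet normal -0.192 -0.974 0.122
outer loop
vertex 4.113 -1.619 3.756
vertex 2.571 -1.364 3.37
vertex 4.552 -1.952 1.782
endloop
endfacet
facet normal -0.214 0.163 0.963
outer loop
vertex 4.113 -1.619 3.756
vertex 4.29 -0.723 3.644
vertex 2.571 -1.364 3.37
endloop
endfacet
facet normal 0.192 0.974 -0.122
outer loop
vertex 2.748 -0.468 3.258
vertex 4.29 -0.723 3.644
vertex 3.187 -0.801 1.284
endloop
endfacet
facet normal 0.214 -0.163 -0.963
outer loop
vertex 4.729 -1.056 1.67
vertex 4.552 -1.952 1.782
vertex 3.187 -0.801 1.284
endloop
endfacet
facet normal 0.192 0.974 -0.122
outer loop
vertex 3.187 -0.801 1.284
vertex 4.29 -0.723 3.644
vertex 4.729 -1.056 1.67
endloop
endfacet
facet normal 0.958 -0.159 0.240
outer loop
vertex 4.729 -1.056 1.67
vertex 4.113 -1.619 3.756
vertex 4.552 -1.952 1.782
endloop
endfacet
facet normal 0.958 -0.159 0.240
outer loop
vertex 4.29 -0.723 3.644
vertex 4.113 -1.619 3.756
vertex 4.729 -1.056 1.67
endloop
endfacet

endsolid


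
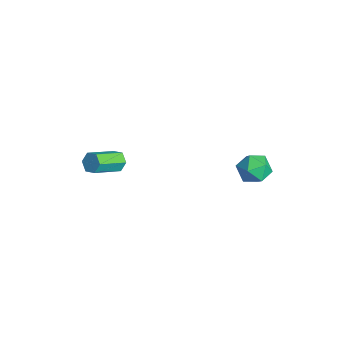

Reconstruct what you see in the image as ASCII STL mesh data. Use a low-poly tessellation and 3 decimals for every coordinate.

solid 
facet normal -0.305 0.826 -0.475
outer loop
vertex -0.298 -2.092 -1.604
vertex -0.814 -2.423 -1.848
vertex -0.866 -2.11 -1.27
endloop
endfacet
facet normal 0.405 0.564 0.720
outer loop
vertex -0.298 -2.092 -1.604
vertex -0.866 -2.11 -1.27
vertex 0.29 -3.686 -0.687
endloop
endfacet
facet normal 0.406 0.564 0.720
outer loop
vertex 0.29 -3.686 -0.687
vertex -0.866 -2.11 -1.27
vertex -0.279 -3.703 -0.353
endloop
endfacet
facet normal 0.304 -0.826 0.476
outer loop
vertex 0.29 -3.686 -0.687
vertex -0.279 -3.703 -0.353
vertex -0.226 -4.017 -0.932
endloop
endfacet
facet normal -0.305 0.826 -0.475
outer loop
vertex -0.866 -2.11 -1.27
vertex -0.814 -2.423 -1.848
vertex -1.383 -2.441 -1.514
endloop
endfacet
facet normal -0.543 0.260 0.799
outer loop
vertex -0.866 -2.11 -1.27
vertex -1.383 -2.441 -1.514
vertex -0.279 -3.703 -0.353
endloop
endfacet
facet normal -0.544 0.259 0.798
outer loop
vertex -0.279 -3.703 -0.353
vertex -1.383 -2.441 -1.514
vertex -0.795 -4.034 -0.597
endloop
endfacet
facet normal 0.305 -0.825 0.475
outer loop
vertex -0.279 -3.703 -0.353
vertex -0.795 -4.034 -0.597
vertex -0.226 -4.017 -0.932
endloop
endfacet
facet normal -0.305 0.826 -0.474
outer loop
vertex -1.383 -2.441 -1.514
vertex -0.814 -2.423 -1.848
vertex -1.33 -2.754 -2.093
endloop
endfacet
facet normal -0.949 -0.305 0.078
outer loop
vertex -1.383 -2.441 -1.514
vertex -1.33 -2.754 -2.093
vertex -0.795 -4.034 -0.597
endloop
endfacet
facet normal -0.949 -0.305 0.079
outer loop
vertex -0.795 -4.034 -0.597
vertex -1.33 -2.754 -2.093
vertex -0.742 -4.348 -1.176
endloop
endfacet
facet normal 0.305 -0.825 0.475
outer loop
vertex -0.795 -4.034 -0.597
vertex -0.742 -4.348 -1.176
vertex -0.226 -4.017 -0.932
endloop
endfacet
facet normal -0.304 0.826 -0.476
outer loop
vertex -1.33 -2.754 -2.093
vertex -0.814 -2.423 -1.848
vertex -0.761 -2.737 -2.427
endloop
endfacet
facet normal -0.406 -0.564 -0.720
outer loop
vertex -1.33 -2.754 -2.093
vertex -0.761 -2.737 -2.427
vertex -0.742 -4.348 -1.176
endloop
endfacet
facet normal -0.405 -0.564 -0.720
outer loop
vertex -0.742 -4.348 -1.176
vertex -0.761 -2.737 -2.427
vertex -0.174 -4.33 -1.51
endloop
endfacet
facet normal 0.305 -0.826 0.475
outer loop
vertex -0.742 -4.348 -1.176
vertex -0.174 -4.33 -1.51
vertex -0.226 -4.017 -0.932
endloop
endfacet
facet normal -0.305 0.825 -0.475
outer loop
vertex -0.761 -2.737 -2.427
vertex -0.814 -2.423 -1.848
vertex -0.245 -2.406 -2.183
endloop
endfacet
facet normal 0.544 -0.259 -0.798
outer loop
vertex -0.761 -2.737 -2.427
vertex -0.245 -2.406 -2.183
vertex -0.174 -4.33 -1.51
endloop
endfacet
facet normal 0.543 -0.259 -0.799
outer loop
vertex -0.174 -4.33 -1.51
vertex -0.245 -2.406 -2.183
vertex 0.343 -3.999 -1.266
endloop
endfacet
facet normal 0.305 -0.826 0.475
outer loop
vertex -0.174 -4.33 -1.51
vertex 0.343 -3.999 -1.266
vertex -0.226 -4.017 -0.932
endloop
endfacet
facet normal -0.305 0.825 -0.475
outer loop
vertex -0.245 -2.406 -2.183
vertex -0.814 -2.423 -1.848
vertex -0.298 -2.092 -1.604
endloop
endfacet
facet normal 0.949 0.305 -0.079
outer loop
vertex -0.245 -2.406 -2.183
vertex -0.298 -2.092 -1.604
vertex 0.343 -3.999 -1.266
endloop
endfacet
facet normal 0.949 0.305 -0.078
outer loop
vertex 0.343 -3.999 -1.266
vertex -0.298 -2.092 -1.604
vertex 0.29 -3.686 -0.687
endloop
endfacet
facet normal 0.305 -0.826 0.474
outer loop
vertex 0.343 -3.999 -1.266
vertex 0.29 -3.686 -0.687
vertex -0.226 -4.017 -0.932
endloop
endfacet
facet normal 0.366 -0.136 0.921
outer loop
vertex 4.453 3.811 0.769
vertex 3.658 3.234 1.0
vertex 4.488 2.815 0.608
endloop
endfacet
facet normal 0.893 -0.041 0.448
outer loop
vertex 4.453 3.811 0.769
vertex 4.488 2.815 0.608
vertex 4.863 3.451 -0.081
endloop
endfacet
facet normal 0.795 0.592 0.133
outer loop
vertex 4.453 3.811 0.769
vertex 4.863 3.451 -0.081
vertex 4.264 4.263 -0.114
endloop
endfacet
facet normal 0.208 0.888 0.410
outer loop
vertex 4.453 3.811 0.769
vertex 4.264 4.263 -0.114
vertex 3.519 4.129 0.554
endloop
endfacet
facet normal -0.057 0.438 0.897
outer loop
vertex 4.453 3.811 0.769
vertex 3.519 4.129 0.554
vertex 3.658 3.234 1.0
endloop
endfacet
facet normal 0.835 -0.547 -0.051
outer loop
vertex 4.863 3.451 -0.081
vertex 4.488 2.815 0.608
vertex 4.321 2.651 -0.374
endloop
endfacet
facet normal -0.017 -0.701 0.713
outer loop
vertex 4.488 2.815 0.608
vertex 3.658 3.234 1.0
vertex 3.576 2.517 0.294
endloop
endfacet
facet normal -0.701 0.228 0.676
outer loop
vertex 3.658 3.234 1.0
vertex 3.519 4.129 0.554
vertex 2.977 3.329 0.261
endloop
endfacet
facet normal -0.273 0.955 -0.113
outer loop
vertex 3.519 4.129 0.554
vertex 4.264 4.263 -0.114
vertex 3.352 3.965 -0.428
endloop
endfacet
facet normal 0.676 0.476 -0.562
outer loop
vertex 4.264 4.263 -0.114
vertex 4.863 3.451 -0.081
vertex 4.182 3.546 -0.82
endloop
endfacet
facet normal -0.208 -0.888 -0.410
outer loop
vertex 3.387 2.969 -0.589
vertex 4.321 2.651 -0.374
vertex 3.576 2.517 0.294
endloop
endfacet
facet normal -0.795 -0.592 -0.133
outer loop
vertex 3.387 2.969 -0.589
vertex 3.576 2.517 0.294
vertex 2.977 3.329 0.261
endloop
endfacet
facet normal -0.893 0.041 -0.448
outer loop
vertex 3.387 2.969 -0.589
vertex 2.977 3.329 0.261
vertex 3.352 3.965 -0.428
endloop
endfacet
facet normal -0.366 0.136 -0.921
outer loop
vertex 3.387 2.969 -0.589
vertex 3.352 3.965 -0.428
vertex 4.182 3.546 -0.82
endloop
endfacet
facet normal 0.057 -0.438 -0.897
outer loop
vertex 3.387 2.969 -0.589
vertex 4.182 3.546 -0.82
vertex 4.321 2.651 -0.374
endloop
endfacet
facet normal 0.273 -0.955 0.113
outer loop
vertex 3.576 2.517 0.294
vertex 4.321 2.651 -0.374
vertex 4.488 2.815 0.608
endloop
endfacet
facet normal -0.676 -0.476 0.562
outer loop
vertex 2.977 3.329 0.261
vertex 3.576 2.517 0.294
vertex 3.658 3.234 1.0
endloop
endfacet
facet normal -0.835 0.547 0.051
outer loop
vertex 3.352 3.965 -0.428
vertex 2.977 3.329 0.261
vertex 3.519 4.129 0.554
endloop
endfacet
facet normal 0.017 0.701 -0.713
outer loop
vertex 4.182 3.546 -0.82
vertex 3.352 3.965 -0.428
vertex 4.264 4.263 -0.114
endloop
endfacet
facet normal 0.701 -0.228 -0.676
outer loop
vertex 4.321 2.651 -0.374
vertex 4.182 3.546 -0.82
vertex 4.863 3.451 -0.081
endloop
endfacet

endsolid


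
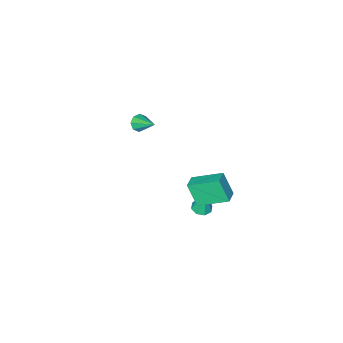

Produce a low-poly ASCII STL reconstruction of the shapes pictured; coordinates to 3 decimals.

solid 
facet normal 0.040 -0.171 -0.984
outer loop
vertex 1.729 2.707 -1.618
vertex 1.108 2.457 -1.6
vertex 1.371 3.066 -1.695
endloop
endfacet
facet normal 0.668 0.712 0.217
outer loop
vertex 1.729 2.707 -1.618
vertex 1.371 3.066 -1.695
vertex 1.032 2.783 0.28
endloop
endfacet
facet normal 0.040 -0.171 -0.985
outer loop
vertex 1.371 3.066 -1.695
vertex 1.108 2.457 -1.6
vertex 0.859 3.068 -1.716
endloop
endfacet
facet normal -0.002 0.990 0.142
outer loop
vertex 1.371 3.066 -1.695
vertex 0.859 3.068 -1.716
vertex 1.032 2.783 0.28
endloop
endfacet
facet normal 0.040 -0.171 -0.985
outer loop
vertex 0.859 3.068 -1.716
vertex 1.108 2.457 -1.6
vertex 0.493 2.712 -1.669
endloop
endfacet
facet normal -0.677 0.718 0.161
outer loop
vertex 0.859 3.068 -1.716
vertex 0.493 2.712 -1.669
vertex 1.032 2.783 0.28
endloop
endfacet
facet normal 0.040 -0.170 -0.985
outer loop
vertex 0.493 2.712 -1.669
vertex 1.108 2.457 -1.6
vertex 0.487 2.207 -1.582
endloop
endfacet
facet normal -0.963 0.057 0.264
outer loop
vertex 0.493 2.712 -1.669
vertex 0.487 2.207 -1.582
vertex 1.032 2.783 0.28
endloop
endfacet
facet normal 0.040 -0.171 -0.984
outer loop
vertex 0.487 2.207 -1.582
vertex 1.108 2.457 -1.6
vertex 0.845 1.848 -1.505
endloop
endfacet
facet normal -0.692 -0.607 0.390
outer loop
vertex 0.487 2.207 -1.582
vertex 0.845 1.848 -1.505
vertex 1.032 2.783 0.28
endloop
endfacet
facet normal 0.040 -0.171 -0.985
outer loop
vertex 0.845 1.848 -1.505
vertex 1.108 2.457 -1.6
vertex 1.358 1.846 -1.484
endloop
endfacet
facet normal -0.023 -0.885 0.466
outer loop
vertex 0.845 1.848 -1.505
vertex 1.358 1.846 -1.484
vertex 1.032 2.783 0.28
endloop
endfacet
facet normal 0.040 -0.171 -0.985
outer loop
vertex 1.358 1.846 -1.484
vertex 1.108 2.457 -1.6
vertex 1.724 2.202 -1.531
endloop
endfacet
facet normal 0.653 -0.612 0.446
outer loop
vertex 1.358 1.846 -1.484
vertex 1.724 2.202 -1.531
vertex 1.032 2.783 0.28
endloop
endfacet
facet normal 0.040 -0.170 -0.985
outer loop
vertex 1.724 2.202 -1.531
vertex 1.108 2.457 -1.6
vertex 1.729 2.707 -1.618
endloop
endfacet
facet normal 0.938 0.050 0.343
outer loop
vertex 1.724 2.202 -1.531
vertex 1.729 2.707 -1.618
vertex 1.032 2.783 0.28
endloop
endfacet
facet normal -0.597 0.685 0.418
outer loop
vertex 0.707 3.946 3.11
vertex 1.472 4.49 3.312
vertex 0.548 4.735 1.59
endloop
endfacet
facet normal -0.797 -0.566 -0.211
outer loop
vertex 1.808 3.29 0.708
vertex 0.707 3.946 3.11
vertex 0.548 4.735 1.59
endloop
endfacet
facet normal -0.597 0.685 0.418
outer loop
vertex 0.548 4.735 1.59
vertex 1.472 4.49 3.312
vertex 1.314 5.279 1.792
endloop
endfacet
facet normal -0.093 0.459 -0.884
outer loop
vertex 1.314 5.279 1.792
vertex 1.808 3.29 0.708
vertex 0.548 4.735 1.59
endloop
endfacet
facet normal 0.093 -0.459 0.884
outer loop
vertex 0.707 3.946 3.11
vertex 2.732 3.045 2.43
vertex 1.472 4.49 3.312
endloop
endfacet
facet normal -0.797 -0.566 -0.211
outer loop
vertex 1.966 2.501 2.228
vertex 0.707 3.946 3.11
vertex 1.808 3.29 0.708
endloop
endfacet
facet normal 0.093 -0.459 0.884
outer loop
vertex 1.966 2.501 2.228
vertex 2.732 3.045 2.43
vertex 0.707 3.946 3.11
endloop
endfacet
facet normal 0.797 0.566 0.211
outer loop
vertex 1.472 4.49 3.312
vertex 2.732 3.045 2.43
vertex 1.314 5.279 1.792
endloop
endfacet
facet normal -0.093 0.459 -0.884
outer loop
vertex 2.573 3.834 0.91
vertex 1.808 3.29 0.708
vertex 1.314 5.279 1.792
endloop
endfacet
facet normal 0.797 0.566 0.210
outer loop
vertex 1.314 5.279 1.792
vertex 2.732 3.045 2.43
vertex 2.573 3.834 0.91
endloop
endfacet
facet normal 0.597 -0.685 -0.418
outer loop
vertex 2.573 3.834 0.91
vertex 1.966 2.501 2.228
vertex 1.808 3.29 0.708
endloop
endfacet
facet normal 0.597 -0.685 -0.418
outer loop
vertex 2.732 3.045 2.43
vertex 1.966 2.501 2.228
vertex 2.573 3.834 0.91
endloop
endfacet
facet normal 0.066 -0.834 -0.547
outer loop
vertex 0.699 -4.953 1.378
vertex 0.487 -4.622 0.848
vertex 1.078 -4.749 1.113
endloop
endfacet
facet normal 0.599 -0.076 0.797
outer loop
vertex 0.699 -4.953 1.378
vertex 1.078 -4.749 1.113
vertex 0.373 -3.178 1.792
endloop
endfacet
facet normal 0.065 -0.836 -0.545
outer loop
vertex 1.078 -4.749 1.113
vertex 0.487 -4.622 0.848
vertex 1.11 -4.472 0.692
endloop
endfacet
facet normal 0.917 0.297 0.265
outer loop
vertex 1.078 -4.749 1.113
vertex 1.11 -4.472 0.692
vertex 0.373 -3.178 1.792
endloop
endfacet
facet normal 0.064 -0.835 -0.547
outer loop
vertex 1.11 -4.472 0.692
vertex 0.487 -4.622 0.848
vertex 0.778 -4.282 0.363
endloop
endfacet
facet normal 0.686 0.657 -0.313
outer loop
vertex 1.11 -4.472 0.692
vertex 0.778 -4.282 0.363
vertex 0.373 -3.178 1.792
endloop
endfacet
facet normal 0.067 -0.835 -0.546
outer loop
vertex 0.778 -4.282 0.363
vertex 0.487 -4.622 0.848
vertex 0.275 -4.292 0.317
endloop
endfacet
facet normal 0.039 0.796 -0.604
outer loop
vertex 0.778 -4.282 0.363
vertex 0.275 -4.292 0.317
vertex 0.373 -3.178 1.792
endloop
endfacet
facet normal 0.066 -0.835 -0.546
outer loop
vertex 0.275 -4.292 0.317
vertex 0.487 -4.622 0.848
vertex -0.104 -4.495 0.582
endloop
endfacet
facet normal -0.642 0.632 -0.434
outer loop
vertex 0.275 -4.292 0.317
vertex -0.104 -4.495 0.582
vertex 0.373 -3.178 1.792
endloop
endfacet
facet normal 0.066 -0.835 -0.546
outer loop
vertex -0.104 -4.495 0.582
vertex 0.487 -4.622 0.848
vertex -0.137 -4.773 1.003
endloop
endfacet
facet normal -0.961 0.260 0.096
outer loop
vertex -0.104 -4.495 0.582
vertex -0.137 -4.773 1.003
vertex 0.373 -3.178 1.792
endloop
endfacet
facet normal 0.067 -0.835 -0.546
outer loop
vertex -0.137 -4.773 1.003
vertex 0.487 -4.622 0.848
vertex 0.196 -4.962 1.333
endloop
endfacet
facet normal -0.729 -0.102 0.677
outer loop
vertex -0.137 -4.773 1.003
vertex 0.196 -4.962 1.333
vertex 0.373 -3.178 1.792
endloop
endfacet
facet normal 0.064 -0.835 -0.547
outer loop
vertex 0.196 -4.962 1.333
vertex 0.487 -4.622 0.848
vertex 0.699 -4.953 1.378
endloop
endfacet
facet normal -0.082 -0.241 0.967
outer loop
vertex 0.196 -4.962 1.333
vertex 0.699 -4.953 1.378
vertex 0.373 -3.178 1.792
endloop
endfacet

endsolid


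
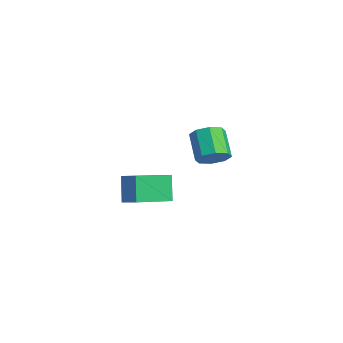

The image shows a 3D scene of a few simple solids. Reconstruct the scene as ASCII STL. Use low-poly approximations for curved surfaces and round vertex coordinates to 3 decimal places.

solid 
facet normal -0.814 -0.485 -0.318
outer loop
vertex 1.869 -2.058 2.043
vertex 1.033 -0.239 1.409
vertex 2.439 -2.219 0.83
endloop
endfacet
facet normal 0.398 -0.866 0.302
outer loop
vertex 3.107 -1.821 1.091
vertex 1.869 -2.058 2.043
vertex 2.439 -2.219 0.83
endloop
endfacet
facet normal -0.814 -0.485 -0.318
outer loop
vertex 2.439 -2.219 0.83
vertex 1.033 -0.239 1.409
vertex 1.603 -0.4 0.196
endloop
endfacet
facet normal 0.422 -0.119 -0.899
outer loop
vertex 1.603 -0.4 0.196
vertex 3.107 -1.821 1.091
vertex 2.439 -2.219 0.83
endloop
endfacet
facet normal -0.422 0.119 0.899
outer loop
vertex 1.869 -2.058 2.043
vertex 1.701 0.159 1.67
vertex 1.033 -0.239 1.409
endloop
endfacet
facet normal 0.398 -0.866 0.302
outer loop
vertex 2.537 -1.66 2.304
vertex 1.869 -2.058 2.043
vertex 3.107 -1.821 1.091
endloop
endfacet
facet normal -0.422 0.119 0.899
outer loop
vertex 2.537 -1.66 2.304
vertex 1.701 0.159 1.67
vertex 1.869 -2.058 2.043
endloop
endfacet
facet normal -0.398 0.866 -0.302
outer loop
vertex 1.033 -0.239 1.409
vertex 1.701 0.159 1.67
vertex 1.603 -0.4 0.196
endloop
endfacet
facet normal 0.422 -0.119 -0.899
outer loop
vertex 2.271 -0.002 0.457
vertex 3.107 -1.821 1.091
vertex 1.603 -0.4 0.196
endloop
endfacet
facet normal -0.398 0.866 -0.302
outer loop
vertex 1.603 -0.4 0.196
vertex 1.701 0.159 1.67
vertex 2.271 -0.002 0.457
endloop
endfacet
facet normal 0.814 0.485 0.318
outer loop
vertex 2.271 -0.002 0.457
vertex 2.537 -1.66 2.304
vertex 3.107 -1.821 1.091
endloop
endfacet
facet normal 0.814 0.485 0.318
outer loop
vertex 1.701 0.159 1.67
vertex 2.537 -1.66 2.304
vertex 2.271 -0.002 0.457
endloop
endfacet
facet normal 0.723 -0.077 -0.687
outer loop
vertex -1.749 3.353 0.905
vertex -2.303 3.46 0.31
vertex -1.827 3.957 0.755
endloop
endfacet
facet normal 0.681 0.258 0.686
outer loop
vertex -1.749 3.353 0.905
vertex -1.827 3.957 0.755
vertex -2.882 3.474 1.984
endloop
endfacet
facet normal 0.680 0.259 0.686
outer loop
vertex -2.882 3.474 1.984
vertex -1.827 3.957 0.755
vertex -2.961 4.078 1.834
endloop
endfacet
facet normal -0.722 0.076 0.688
outer loop
vertex -2.882 3.474 1.984
vertex -2.961 4.078 1.834
vertex -3.437 3.58 1.39
endloop
endfacet
facet normal 0.722 -0.076 -0.687
outer loop
vertex -1.827 3.957 0.755
vertex -2.303 3.46 0.31
vertex -2.184 4.27 0.345
endloop
endfacet
facet normal 0.393 0.863 0.317
outer loop
vertex -1.827 3.957 0.755
vertex -2.184 4.27 0.345
vertex -2.961 4.078 1.834
endloop
endfacet
facet normal 0.393 0.863 0.317
outer loop
vertex -2.961 4.078 1.834
vertex -2.184 4.27 0.345
vertex -3.318 4.391 1.424
endloop
endfacet
facet normal -0.722 0.077 0.688
outer loop
vertex -2.961 4.078 1.834
vertex -3.318 4.391 1.424
vertex -3.437 3.58 1.39
endloop
endfacet
facet normal 0.723 -0.076 -0.687
outer loop
vertex -2.184 4.27 0.345
vertex -2.303 3.46 0.31
vertex -2.611 4.108 -0.086
endloop
endfacet
facet normal -0.124 0.963 -0.239
outer loop
vertex -2.184 4.27 0.345
vertex -2.611 4.108 -0.086
vertex -3.318 4.391 1.424
endloop
endfacet
facet normal -0.125 0.963 -0.239
outer loop
vertex -3.318 4.391 1.424
vertex -2.611 4.108 -0.086
vertex -3.745 4.229 0.994
endloop
endfacet
facet normal -0.722 0.077 0.688
outer loop
vertex -3.318 4.391 1.424
vertex -3.745 4.229 0.994
vertex -3.437 3.58 1.39
endloop
endfacet
facet normal 0.722 -0.077 -0.688
outer loop
vertex -2.611 4.108 -0.086
vertex -2.303 3.46 0.31
vertex -2.858 3.566 -0.284
endloop
endfacet
facet normal -0.569 0.498 -0.654
outer loop
vertex -2.611 4.108 -0.086
vertex -2.858 3.566 -0.284
vertex -3.745 4.229 0.994
endloop
endfacet
facet normal -0.569 0.498 -0.654
outer loop
vertex -3.745 4.229 0.994
vertex -2.858 3.566 -0.284
vertex -3.991 3.687 0.795
endloop
endfacet
facet normal -0.723 0.076 0.687
outer loop
vertex -3.745 4.229 0.994
vertex -3.991 3.687 0.795
vertex -3.437 3.58 1.39
endloop
endfacet
facet normal 0.722 -0.076 -0.688
outer loop
vertex -2.858 3.566 -0.284
vertex -2.303 3.46 0.31
vertex -2.779 2.962 -0.134
endloop
endfacet
facet normal -0.680 -0.259 -0.685
outer loop
vertex -2.858 3.566 -0.284
vertex -2.779 2.962 -0.134
vertex -3.991 3.687 0.795
endloop
endfacet
facet normal -0.680 -0.258 -0.686
outer loop
vertex -3.991 3.687 0.795
vertex -2.779 2.962 -0.134
vertex -3.913 3.083 0.945
endloop
endfacet
facet normal -0.723 0.077 0.687
outer loop
vertex -3.991 3.687 0.795
vertex -3.913 3.083 0.945
vertex -3.437 3.58 1.39
endloop
endfacet
facet normal 0.722 -0.077 -0.688
outer loop
vertex -2.779 2.962 -0.134
vertex -2.303 3.46 0.31
vertex -2.422 2.649 0.276
endloop
endfacet
facet normal -0.393 -0.863 -0.317
outer loop
vertex -2.779 2.962 -0.134
vertex -2.422 2.649 0.276
vertex -3.913 3.083 0.945
endloop
endfacet
facet normal -0.393 -0.863 -0.317
outer loop
vertex -3.913 3.083 0.945
vertex -2.422 2.649 0.276
vertex -3.556 2.77 1.355
endloop
endfacet
facet normal -0.722 0.076 0.687
outer loop
vertex -3.913 3.083 0.945
vertex -3.556 2.77 1.355
vertex -3.437 3.58 1.39
endloop
endfacet
facet normal 0.722 -0.077 -0.688
outer loop
vertex -2.422 2.649 0.276
vertex -2.303 3.46 0.31
vertex -1.995 2.811 0.706
endloop
endfacet
facet normal 0.125 -0.963 0.239
outer loop
vertex -2.422 2.649 0.276
vertex -1.995 2.811 0.706
vertex -3.556 2.77 1.355
endloop
endfacet
facet normal 0.125 -0.963 0.239
outer loop
vertex -3.556 2.77 1.355
vertex -1.995 2.811 0.706
vertex -3.129 2.932 1.786
endloop
endfacet
facet normal -0.723 0.076 0.687
outer loop
vertex -3.556 2.77 1.355
vertex -3.129 2.932 1.786
vertex -3.437 3.58 1.39
endloop
endfacet
facet normal 0.723 -0.076 -0.687
outer loop
vertex -1.995 2.811 0.706
vertex -2.303 3.46 0.31
vertex -1.749 3.353 0.905
endloop
endfacet
facet normal 0.569 -0.498 0.654
outer loop
vertex -1.995 2.811 0.706
vertex -1.749 3.353 0.905
vertex -3.129 2.932 1.786
endloop
endfacet
facet normal 0.569 -0.498 0.654
outer loop
vertex -3.129 2.932 1.786
vertex -1.749 3.353 0.905
vertex -2.882 3.474 1.984
endloop
endfacet
facet normal -0.722 0.077 0.688
outer loop
vertex -3.129 2.932 1.786
vertex -2.882 3.474 1.984
vertex -3.437 3.58 1.39
endloop
endfacet

endsolid


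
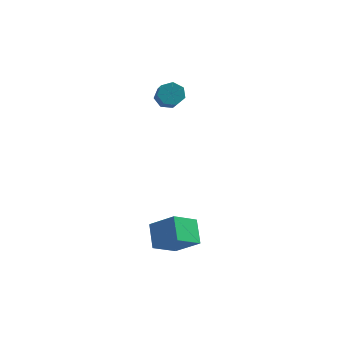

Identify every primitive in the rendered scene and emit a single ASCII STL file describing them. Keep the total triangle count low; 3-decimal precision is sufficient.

solid 
facet normal -0.762 0.182 -0.622
outer loop
vertex -3.219 -3.589 -2.903
vertex -2.169 -2.49 -3.868
vertex -2.753 -4.861 -3.845
endloop
endfacet
facet normal -0.583 -0.611 0.536
outer loop
vertex -1.291 -5.21 -2.652
vertex -3.219 -3.589 -2.903
vertex -2.753 -4.861 -3.845
endloop
endfacet
facet normal -0.762 0.182 -0.621
outer loop
vertex -2.753 -4.861 -3.845
vertex -2.169 -2.49 -3.868
vertex -1.704 -3.762 -4.81
endloop
endfacet
facet normal 0.282 -0.771 -0.571
outer loop
vertex -1.704 -3.762 -4.81
vertex -1.291 -5.21 -2.652
vertex -2.753 -4.861 -3.845
endloop
endfacet
facet normal -0.282 0.771 0.571
outer loop
vertex -3.219 -3.589 -2.903
vertex -0.707 -2.839 -2.675
vertex -2.169 -2.49 -3.868
endloop
endfacet
facet normal -0.583 -0.610 0.536
outer loop
vertex -1.756 -3.938 -1.71
vertex -3.219 -3.589 -2.903
vertex -1.291 -5.21 -2.652
endloop
endfacet
facet normal -0.282 0.771 0.571
outer loop
vertex -1.756 -3.938 -1.71
vertex -0.707 -2.839 -2.675
vertex -3.219 -3.589 -2.903
endloop
endfacet
facet normal 0.583 0.610 -0.536
outer loop
vertex -2.169 -2.49 -3.868
vertex -0.707 -2.839 -2.675
vertex -1.704 -3.762 -4.81
endloop
endfacet
facet normal 0.282 -0.771 -0.571
outer loop
vertex -0.241 -4.111 -3.617
vertex -1.291 -5.21 -2.652
vertex -1.704 -3.762 -4.81
endloop
endfacet
facet normal 0.583 0.611 -0.536
outer loop
vertex -1.704 -3.762 -4.81
vertex -0.707 -2.839 -2.675
vertex -0.241 -4.111 -3.617
endloop
endfacet
facet normal 0.762 -0.182 0.622
outer loop
vertex -0.241 -4.111 -3.617
vertex -1.756 -3.938 -1.71
vertex -1.291 -5.21 -2.652
endloop
endfacet
facet normal 0.762 -0.181 0.622
outer loop
vertex -0.707 -2.839 -2.675
vertex -1.756 -3.938 -1.71
vertex -0.241 -4.111 -3.617
endloop
endfacet
facet normal -0.276 0.703 -0.656
outer loop
vertex -3.088 3.981 3.165
vertex -3.69 3.483 2.885
vertex -3.724 4.042 3.498
endloop
endfacet
facet normal 0.380 0.707 0.596
outer loop
vertex -3.088 3.981 3.165
vertex -3.724 4.042 3.498
vertex -2.628 2.816 4.254
endloop
endfacet
facet normal 0.380 0.707 0.596
outer loop
vertex -2.628 2.816 4.254
vertex -3.724 4.042 3.498
vertex -3.264 2.877 4.587
endloop
endfacet
facet normal 0.277 -0.701 0.657
outer loop
vertex -2.628 2.816 4.254
vertex -3.264 2.877 4.587
vertex -3.23 2.317 3.975
endloop
endfacet
facet normal -0.278 0.702 -0.656
outer loop
vertex -3.724 4.042 3.498
vertex -3.69 3.483 2.885
vertex -4.334 3.681 3.37
endloop
endfacet
facet normal -0.454 0.506 0.733
outer loop
vertex -3.724 4.042 3.498
vertex -4.334 3.681 3.37
vertex -3.264 2.877 4.587
endloop
endfacet
facet normal -0.454 0.506 0.733
outer loop
vertex -3.264 2.877 4.587
vertex -4.334 3.681 3.37
vertex -3.874 2.516 4.459
endloop
endfacet
facet normal 0.277 -0.701 0.657
outer loop
vertex -3.264 2.877 4.587
vertex -3.874 2.516 4.459
vertex -3.23 2.317 3.975
endloop
endfacet
facet normal -0.278 0.702 -0.656
outer loop
vertex -4.334 3.681 3.37
vertex -3.69 3.483 2.885
vertex -4.459 3.171 2.877
endloop
endfacet
facet normal -0.945 -0.076 0.318
outer loop
vertex -4.334 3.681 3.37
vertex -4.459 3.171 2.877
vertex -3.874 2.516 4.459
endloop
endfacet
facet normal -0.945 -0.076 0.318
outer loop
vertex -3.874 2.516 4.459
vertex -4.459 3.171 2.877
vertex -3.999 2.006 3.966
endloop
endfacet
facet normal 0.276 -0.702 0.656
outer loop
vertex -3.874 2.516 4.459
vertex -3.999 2.006 3.966
vertex -3.23 2.317 3.975
endloop
endfacet
facet normal -0.277 0.701 -0.657
outer loop
vertex -4.459 3.171 2.877
vertex -3.69 3.483 2.885
vertex -4.005 2.895 2.391
endloop
endfacet
facet normal -0.725 -0.601 -0.336
outer loop
vertex -4.459 3.171 2.877
vertex -4.005 2.895 2.391
vertex -3.999 2.006 3.966
endloop
endfacet
facet normal -0.725 -0.601 -0.336
outer loop
vertex -3.999 2.006 3.966
vertex -4.005 2.895 2.391
vertex -3.545 1.73 3.48
endloop
endfacet
facet normal 0.276 -0.702 0.657
outer loop
vertex -3.999 2.006 3.966
vertex -3.545 1.73 3.48
vertex -3.23 2.317 3.975
endloop
endfacet
facet normal -0.278 0.701 -0.657
outer loop
vertex -4.005 2.895 2.391
vertex -3.69 3.483 2.885
vertex -3.314 3.062 2.277
endloop
endfacet
facet normal 0.041 -0.674 -0.738
outer loop
vertex -4.005 2.895 2.391
vertex -3.314 3.062 2.277
vertex -3.545 1.73 3.48
endloop
endfacet
facet normal 0.041 -0.674 -0.738
outer loop
vertex -3.545 1.73 3.48
vertex -3.314 3.062 2.277
vertex -2.854 1.897 3.366
endloop
endfacet
facet normal 0.278 -0.702 0.656
outer loop
vertex -3.545 1.73 3.48
vertex -2.854 1.897 3.366
vertex -3.23 2.317 3.975
endloop
endfacet
facet normal -0.277 0.701 -0.657
outer loop
vertex -3.314 3.062 2.277
vertex -3.69 3.483 2.885
vertex -2.906 3.545 2.621
endloop
endfacet
facet normal 0.776 -0.239 -0.584
outer loop
vertex -3.314 3.062 2.277
vertex -2.906 3.545 2.621
vertex -2.854 1.897 3.366
endloop
endfacet
facet normal 0.776 -0.239 -0.584
outer loop
vertex -2.854 1.897 3.366
vertex -2.906 3.545 2.621
vertex -2.446 2.38 3.71
endloop
endfacet
facet normal 0.278 -0.702 0.656
outer loop
vertex -2.854 1.897 3.366
vertex -2.446 2.38 3.71
vertex -3.23 2.317 3.975
endloop
endfacet
facet normal -0.276 0.703 -0.656
outer loop
vertex -2.906 3.545 2.621
vertex -3.69 3.483 2.885
vertex -3.088 3.981 3.165
endloop
endfacet
facet normal 0.927 0.375 0.010
outer loop
vertex -2.906 3.545 2.621
vertex -3.088 3.981 3.165
vertex -2.446 2.38 3.71
endloop
endfacet
facet normal 0.927 0.375 0.010
outer loop
vertex -2.446 2.38 3.71
vertex -3.088 3.981 3.165
vertex -2.628 2.816 4.254
endloop
endfacet
facet normal 0.278 -0.702 0.656
outer loop
vertex -2.446 2.38 3.71
vertex -2.628 2.816 4.254
vertex -3.23 2.317 3.975
endloop
endfacet

endsolid


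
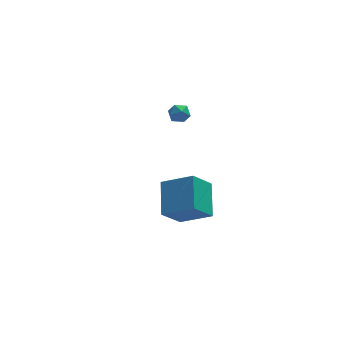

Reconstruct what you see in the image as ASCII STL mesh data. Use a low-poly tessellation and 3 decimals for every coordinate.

solid 
facet normal -0.609 -0.307 0.731
outer loop
vertex -1.165 -4.386 0.874
vertex -0.876 -2.715 1.817
vertex -2.583 -3.648 0.002
endloop
endfacet
facet normal -0.149 -0.861 -0.486
outer loop
vertex -1.584 -3.145 -1.197
vertex -1.165 -4.386 0.874
vertex -2.583 -3.648 0.002
endloop
endfacet
facet normal -0.609 -0.307 0.731
outer loop
vertex -2.583 -3.648 0.002
vertex -0.876 -2.715 1.817
vertex -2.294 -1.978 0.945
endloop
endfacet
facet normal -0.779 0.405 -0.479
outer loop
vertex -2.294 -1.978 0.945
vertex -1.584 -3.145 -1.197
vertex -2.583 -3.648 0.002
endloop
endfacet
facet normal 0.779 -0.405 0.479
outer loop
vertex -1.165 -4.386 0.874
vertex 0.123 -2.212 0.618
vertex -0.876 -2.715 1.817
endloop
endfacet
facet normal -0.149 -0.861 -0.486
outer loop
vertex -0.166 -3.882 -0.325
vertex -1.165 -4.386 0.874
vertex -1.584 -3.145 -1.197
endloop
endfacet
facet normal 0.779 -0.405 0.479
outer loop
vertex -0.166 -3.882 -0.325
vertex 0.123 -2.212 0.618
vertex -1.165 -4.386 0.874
endloop
endfacet
facet normal 0.149 0.861 0.486
outer loop
vertex -0.876 -2.715 1.817
vertex 0.123 -2.212 0.618
vertex -2.294 -1.978 0.945
endloop
endfacet
facet normal -0.779 0.405 -0.479
outer loop
vertex -1.295 -1.474 -0.254
vertex -1.584 -3.145 -1.197
vertex -2.294 -1.978 0.945
endloop
endfacet
facet normal 0.149 0.861 0.486
outer loop
vertex -2.294 -1.978 0.945
vertex 0.123 -2.212 0.618
vertex -1.295 -1.474 -0.254
endloop
endfacet
facet normal 0.609 0.307 -0.731
outer loop
vertex -1.295 -1.474 -0.254
vertex -0.166 -3.882 -0.325
vertex -1.584 -3.145 -1.197
endloop
endfacet
facet normal 0.609 0.307 -0.731
outer loop
vertex 0.123 -2.212 0.618
vertex -0.166 -3.882 -0.325
vertex -1.295 -1.474 -0.254
endloop
endfacet
facet normal -0.846 0.165 0.508
outer loop
vertex -0.894 3.513 1.654
vertex -0.903 2.899 1.838
vertex -0.602 3.338 2.197
endloop
endfacet
facet normal -0.444 0.755 0.482
outer loop
vertex -0.894 3.513 1.654
vertex -0.602 3.338 2.197
vertex -0.319 3.757 1.802
endloop
endfacet
facet normal -0.338 0.919 -0.203
outer loop
vertex -0.894 3.513 1.654
vertex -0.319 3.757 1.802
vertex -0.446 3.577 1.199
endloop
endfacet
facet normal -0.672 0.432 -0.601
outer loop
vertex -0.894 3.513 1.654
vertex -0.446 3.577 1.199
vertex -0.807 3.047 1.222
endloop
endfacet
facet normal -0.986 -0.034 -0.162
outer loop
vertex -0.894 3.513 1.654
vertex -0.807 3.047 1.222
vertex -0.903 2.899 1.838
endloop
endfacet
facet normal 0.190 0.603 0.775
outer loop
vertex -0.319 3.757 1.802
vertex -0.602 3.338 2.197
vertex 0.027 3.293 2.078
endloop
endfacet
facet normal -0.461 -0.351 0.815
outer loop
vertex -0.602 3.338 2.197
vertex -0.903 2.899 1.838
vertex -0.334 2.763 2.101
endloop
endfacet
facet normal -0.688 -0.673 -0.269
outer loop
vertex -0.903 2.899 1.838
vertex -0.807 3.047 1.222
vertex -0.461 2.583 1.498
endloop
endfacet
facet normal -0.180 0.080 -0.980
outer loop
vertex -0.807 3.047 1.222
vertex -0.446 3.577 1.199
vertex -0.178 3.002 1.103
endloop
endfacet
facet normal 0.363 0.869 -0.336
outer loop
vertex -0.446 3.577 1.199
vertex -0.319 3.757 1.802
vertex 0.123 3.441 1.462
endloop
endfacet
facet normal 0.672 -0.432 0.601
outer loop
vertex 0.114 2.827 1.646
vertex 0.027 3.293 2.078
vertex -0.334 2.763 2.101
endloop
endfacet
facet normal 0.338 -0.919 0.203
outer loop
vertex 0.114 2.827 1.646
vertex -0.334 2.763 2.101
vertex -0.461 2.583 1.498
endloop
endfacet
facet normal 0.444 -0.755 -0.482
outer loop
vertex 0.114 2.827 1.646
vertex -0.461 2.583 1.498
vertex -0.178 3.002 1.103
endloop
endfacet
facet normal 0.846 -0.165 -0.508
outer loop
vertex 0.114 2.827 1.646
vertex -0.178 3.002 1.103
vertex 0.123 3.441 1.462
endloop
endfacet
facet normal 0.986 0.034 0.162
outer loop
vertex 0.114 2.827 1.646
vertex 0.123 3.441 1.462
vertex 0.027 3.293 2.078
endloop
endfacet
facet normal 0.180 -0.080 0.980
outer loop
vertex -0.334 2.763 2.101
vertex 0.027 3.293 2.078
vertex -0.602 3.338 2.197
endloop
endfacet
facet normal -0.363 -0.869 0.336
outer loop
vertex -0.461 2.583 1.498
vertex -0.334 2.763 2.101
vertex -0.903 2.899 1.838
endloop
endfacet
facet normal -0.190 -0.603 -0.775
outer loop
vertex -0.178 3.002 1.103
vertex -0.461 2.583 1.498
vertex -0.807 3.047 1.222
endloop
endfacet
facet normal 0.461 0.351 -0.815
outer loop
vertex 0.123 3.441 1.462
vertex -0.178 3.002 1.103
vertex -0.446 3.577 1.199
endloop
endfacet
facet normal 0.688 0.673 0.269
outer loop
vertex 0.027 3.293 2.078
vertex 0.123 3.441 1.462
vertex -0.319 3.757 1.802
endloop
endfacet

endsolid


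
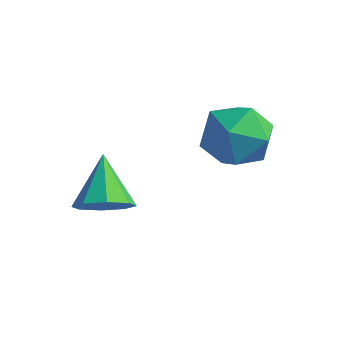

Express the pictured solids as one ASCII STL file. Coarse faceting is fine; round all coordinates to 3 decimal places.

solid 
facet normal -0.918 -0.372 0.137
outer loop
vertex 1.17 -1.397 -1.581
vertex 1.636 -2.438 -1.287
vertex 1.432 -1.628 -0.456
endloop
endfacet
facet normal -0.903 0.328 0.278
outer loop
vertex 1.17 -1.397 -1.581
vertex 1.432 -1.628 -0.456
vertex 1.676 -0.57 -0.912
endloop
endfacet
facet normal -0.679 0.666 -0.310
outer loop
vertex 1.17 -1.397 -1.581
vertex 1.676 -0.57 -0.912
vertex 2.031 -0.726 -2.024
endloop
endfacet
facet normal -0.555 0.175 -0.813
outer loop
vertex 1.17 -1.397 -1.581
vertex 2.031 -0.726 -2.024
vertex 2.006 -1.88 -2.256
endloop
endfacet
facet normal -0.703 -0.466 -0.537
outer loop
vertex 1.17 -1.397 -1.581
vertex 2.006 -1.88 -2.256
vertex 1.636 -2.438 -1.287
endloop
endfacet
facet normal -0.422 0.439 0.793
outer loop
vertex 1.676 -0.57 -0.912
vertex 1.432 -1.628 -0.456
vertex 2.454 -1.1 -0.204
endloop
endfacet
facet normal -0.447 -0.693 0.566
outer loop
vertex 1.432 -1.628 -0.456
vertex 1.636 -2.438 -1.287
vertex 2.429 -2.254 -0.436
endloop
endfacet
facet normal -0.099 -0.846 -0.525
outer loop
vertex 1.636 -2.438 -1.287
vertex 2.006 -1.88 -2.256
vertex 2.784 -2.41 -1.548
endloop
endfacet
facet normal 0.140 0.192 -0.971
outer loop
vertex 2.006 -1.88 -2.256
vertex 2.031 -0.726 -2.024
vertex 3.028 -1.352 -2.004
endloop
endfacet
facet normal -0.060 0.986 -0.157
outer loop
vertex 2.031 -0.726 -2.024
vertex 1.676 -0.57 -0.912
vertex 2.824 -0.542 -1.173
endloop
endfacet
facet normal 0.555 -0.175 0.813
outer loop
vertex 3.29 -1.583 -0.879
vertex 2.454 -1.1 -0.204
vertex 2.429 -2.254 -0.436
endloop
endfacet
facet normal 0.679 -0.666 0.310
outer loop
vertex 3.29 -1.583 -0.879
vertex 2.429 -2.254 -0.436
vertex 2.784 -2.41 -1.548
endloop
endfacet
facet normal 0.903 -0.328 -0.278
outer loop
vertex 3.29 -1.583 -0.879
vertex 2.784 -2.41 -1.548
vertex 3.028 -1.352 -2.004
endloop
endfacet
facet normal 0.918 0.372 -0.137
outer loop
vertex 3.29 -1.583 -0.879
vertex 3.028 -1.352 -2.004
vertex 2.824 -0.542 -1.173
endloop
endfacet
facet normal 0.703 0.466 0.537
outer loop
vertex 3.29 -1.583 -0.879
vertex 2.824 -0.542 -1.173
vertex 2.454 -1.1 -0.204
endloop
endfacet
facet normal -0.140 -0.192 0.971
outer loop
vertex 2.429 -2.254 -0.436
vertex 2.454 -1.1 -0.204
vertex 1.432 -1.628 -0.456
endloop
endfacet
facet normal 0.060 -0.986 0.157
outer loop
vertex 2.784 -2.41 -1.548
vertex 2.429 -2.254 -0.436
vertex 1.636 -2.438 -1.287
endloop
endfacet
facet normal 0.422 -0.439 -0.793
outer loop
vertex 3.028 -1.352 -2.004
vertex 2.784 -2.41 -1.548
vertex 2.006 -1.88 -2.256
endloop
endfacet
facet normal 0.447 0.693 -0.566
outer loop
vertex 2.824 -0.542 -1.173
vertex 3.028 -1.352 -2.004
vertex 2.031 -0.726 -2.024
endloop
endfacet
facet normal 0.099 0.846 0.525
outer loop
vertex 2.454 -1.1 -0.204
vertex 2.824 -0.542 -1.173
vertex 1.676 -0.57 -0.912
endloop
endfacet
facet normal 0.466 -0.630 -0.622
outer loop
vertex -0.117 -4.372 -3.2
vertex -0.518 -3.968 -3.91
vertex 0.259 -3.843 -3.454
endloop
endfacet
facet normal 0.434 0.120 0.893
outer loop
vertex -0.117 -4.372 -3.2
vertex 0.259 -3.843 -3.454
vertex -1.342 -2.852 -2.81
endloop
endfacet
facet normal 0.466 -0.630 -0.621
outer loop
vertex 0.259 -3.843 -3.454
vertex -0.518 -3.968 -3.91
vertex 0.18 -3.388 -3.975
endloop
endfacet
facet normal 0.593 0.649 0.477
outer loop
vertex 0.259 -3.843 -3.454
vertex 0.18 -3.388 -3.975
vertex -1.342 -2.852 -2.81
endloop
endfacet
facet normal 0.466 -0.630 -0.622
outer loop
vertex 0.18 -3.388 -3.975
vertex -0.518 -3.968 -3.91
vertex -0.308 -3.272 -4.458
endloop
endfacet
facet normal 0.289 0.955 -0.062
outer loop
vertex 0.18 -3.388 -3.975
vertex -0.308 -3.272 -4.458
vertex -1.342 -2.852 -2.81
endloop
endfacet
facet normal 0.466 -0.630 -0.621
outer loop
vertex -0.308 -3.272 -4.458
vertex -0.518 -3.968 -3.91
vertex -0.919 -3.564 -4.62
endloop
endfacet
facet normal -0.303 0.861 -0.409
outer loop
vertex -0.308 -3.272 -4.458
vertex -0.919 -3.564 -4.62
vertex -1.342 -2.852 -2.81
endloop
endfacet
facet normal 0.465 -0.631 -0.621
outer loop
vertex -0.919 -3.564 -4.62
vertex -0.518 -3.968 -3.91
vertex -1.296 -4.092 -4.366
endloop
endfacet
facet normal -0.832 0.421 -0.360
outer loop
vertex -0.919 -3.564 -4.62
vertex -1.296 -4.092 -4.366
vertex -1.342 -2.852 -2.81
endloop
endfacet
facet normal 0.465 -0.631 -0.621
outer loop
vertex -1.296 -4.092 -4.366
vertex -0.518 -3.968 -3.91
vertex -1.217 -4.547 -3.845
endloop
endfacet
facet normal -0.993 -0.108 0.056
outer loop
vertex -1.296 -4.092 -4.366
vertex -1.217 -4.547 -3.845
vertex -1.342 -2.852 -2.81
endloop
endfacet
facet normal 0.465 -0.631 -0.622
outer loop
vertex -1.217 -4.547 -3.845
vertex -0.518 -3.968 -3.91
vertex -0.728 -4.663 -3.362
endloop
endfacet
facet normal -0.687 -0.415 0.596
outer loop
vertex -1.217 -4.547 -3.845
vertex -0.728 -4.663 -3.362
vertex -1.342 -2.852 -2.81
endloop
endfacet
facet normal 0.465 -0.631 -0.621
outer loop
vertex -0.728 -4.663 -3.362
vertex -0.518 -3.968 -3.91
vertex -0.117 -4.372 -3.2
endloop
endfacet
facet normal -0.097 -0.320 0.942
outer loop
vertex -0.728 -4.663 -3.362
vertex -0.117 -4.372 -3.2
vertex -1.342 -2.852 -2.81
endloop
endfacet

endsolid
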